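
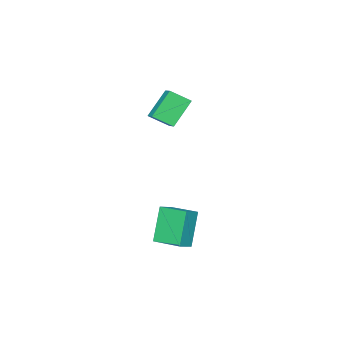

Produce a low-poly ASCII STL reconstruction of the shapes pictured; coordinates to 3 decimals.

solid 
facet normal -0.573 0.633 -0.521
outer loop
vertex -2.023 -2.939 4.314
vertex -0.708 -2.876 2.944
vertex -2.528 -3.829 3.788
endloop
endfacet
facet normal -0.692 -0.033 0.721
outer loop
vertex -1.772 -4.664 4.476
vertex -2.023 -2.939 4.314
vertex -2.528 -3.829 3.788
endloop
endfacet
facet normal -0.573 0.633 -0.521
outer loop
vertex -2.528 -3.829 3.788
vertex -0.708 -2.876 2.944
vertex -1.213 -3.766 2.418
endloop
endfacet
facet normal -0.439 -0.774 -0.457
outer loop
vertex -1.213 -3.766 2.418
vertex -1.772 -4.664 4.476
vertex -2.528 -3.829 3.788
endloop
endfacet
facet normal 0.439 0.774 0.457
outer loop
vertex -2.023 -2.939 4.314
vertex 0.048 -3.711 3.632
vertex -0.708 -2.876 2.944
endloop
endfacet
facet normal -0.692 -0.033 0.721
outer loop
vertex -1.267 -3.774 5.002
vertex -2.023 -2.939 4.314
vertex -1.772 -4.664 4.476
endloop
endfacet
facet normal 0.439 0.774 0.457
outer loop
vertex -1.267 -3.774 5.002
vertex 0.048 -3.711 3.632
vertex -2.023 -2.939 4.314
endloop
endfacet
facet normal 0.692 0.033 -0.721
outer loop
vertex -0.708 -2.876 2.944
vertex 0.048 -3.711 3.632
vertex -1.213 -3.766 2.418
endloop
endfacet
facet normal -0.439 -0.774 -0.457
outer loop
vertex -0.457 -4.601 3.106
vertex -1.772 -4.664 4.476
vertex -1.213 -3.766 2.418
endloop
endfacet
facet normal 0.692 0.033 -0.721
outer loop
vertex -1.213 -3.766 2.418
vertex 0.048 -3.711 3.632
vertex -0.457 -4.601 3.106
endloop
endfacet
facet normal 0.573 -0.633 0.521
outer loop
vertex -0.457 -4.601 3.106
vertex -1.267 -3.774 5.002
vertex -1.772 -4.664 4.476
endloop
endfacet
facet normal 0.573 -0.633 0.521
outer loop
vertex 0.048 -3.711 3.632
vertex -1.267 -3.774 5.002
vertex -0.457 -4.601 3.106
endloop
endfacet
facet normal -0.889 -0.042 -0.455
outer loop
vertex 0.99 -1.242 -1.662
vertex 0.734 0.455 -1.319
vertex 1.939 -0.714 -3.564
endloop
endfacet
facet normal 0.146 -0.970 -0.196
outer loop
vertex 2.766 -0.675 -3.141
vertex 0.99 -1.242 -1.662
vertex 1.939 -0.714 -3.564
endloop
endfacet
facet normal -0.889 -0.042 -0.455
outer loop
vertex 1.939 -0.714 -3.564
vertex 0.734 0.455 -1.319
vertex 1.683 0.983 -3.221
endloop
endfacet
facet normal 0.433 0.241 -0.869
outer loop
vertex 1.683 0.983 -3.221
vertex 2.766 -0.675 -3.141
vertex 1.939 -0.714 -3.564
endloop
endfacet
facet normal -0.433 -0.241 0.869
outer loop
vertex 0.99 -1.242 -1.662
vertex 1.561 0.494 -0.896
vertex 0.734 0.455 -1.319
endloop
endfacet
facet normal 0.146 -0.970 -0.196
outer loop
vertex 1.817 -1.203 -1.239
vertex 0.99 -1.242 -1.662
vertex 2.766 -0.675 -3.141
endloop
endfacet
facet normal -0.433 -0.241 0.869
outer loop
vertex 1.817 -1.203 -1.239
vertex 1.561 0.494 -0.896
vertex 0.99 -1.242 -1.662
endloop
endfacet
facet normal -0.146 0.970 0.196
outer loop
vertex 0.734 0.455 -1.319
vertex 1.561 0.494 -0.896
vertex 1.683 0.983 -3.221
endloop
endfacet
facet normal 0.433 0.241 -0.869
outer loop
vertex 2.51 1.022 -2.798
vertex 2.766 -0.675 -3.141
vertex 1.683 0.983 -3.221
endloop
endfacet
facet normal -0.146 0.970 0.196
outer loop
vertex 1.683 0.983 -3.221
vertex 1.561 0.494 -0.896
vertex 2.51 1.022 -2.798
endloop
endfacet
facet normal 0.889 0.042 0.455
outer loop
vertex 2.51 1.022 -2.798
vertex 1.817 -1.203 -1.239
vertex 2.766 -0.675 -3.141
endloop
endfacet
facet normal 0.889 0.042 0.455
outer loop
vertex 1.561 0.494 -0.896
vertex 1.817 -1.203 -1.239
vertex 2.51 1.022 -2.798
endloop
endfacet

endsolid


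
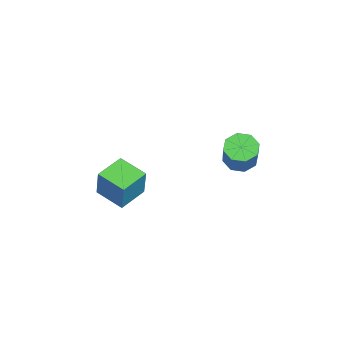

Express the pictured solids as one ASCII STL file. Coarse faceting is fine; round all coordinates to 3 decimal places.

solid 
facet normal -0.778 0.587 0.225
outer loop
vertex -3.837 -1.477 -2.389
vertex -3.103 -0.359 -2.767
vertex -4.375 -1.624 -3.867
endloop
endfacet
facet normal -0.528 -0.805 0.272
outer loop
vertex -3.317 -2.421 -4.173
vertex -3.837 -1.477 -2.389
vertex -4.375 -1.624 -3.867
endloop
endfacet
facet normal -0.778 0.586 0.225
outer loop
vertex -4.375 -1.624 -3.867
vertex -3.103 -0.359 -2.767
vertex -3.641 -0.505 -4.245
endloop
endfacet
facet normal -0.340 -0.093 -0.936
outer loop
vertex -3.641 -0.505 -4.245
vertex -3.317 -2.421 -4.173
vertex -4.375 -1.624 -3.867
endloop
endfacet
facet normal 0.341 0.093 0.936
outer loop
vertex -3.837 -1.477 -2.389
vertex -2.045 -1.156 -3.073
vertex -3.103 -0.359 -2.767
endloop
endfacet
facet normal -0.528 -0.804 0.272
outer loop
vertex -2.779 -2.275 -2.695
vertex -3.837 -1.477 -2.389
vertex -3.317 -2.421 -4.173
endloop
endfacet
facet normal 0.341 0.093 0.936
outer loop
vertex -2.779 -2.275 -2.695
vertex -2.045 -1.156 -3.073
vertex -3.837 -1.477 -2.389
endloop
endfacet
facet normal 0.528 0.805 -0.272
outer loop
vertex -3.103 -0.359 -2.767
vertex -2.045 -1.156 -3.073
vertex -3.641 -0.505 -4.245
endloop
endfacet
facet normal -0.341 -0.093 -0.936
outer loop
vertex -2.583 -1.303 -4.551
vertex -3.317 -2.421 -4.173
vertex -3.641 -0.505 -4.245
endloop
endfacet
facet normal 0.528 0.804 -0.272
outer loop
vertex -3.641 -0.505 -4.245
vertex -2.045 -1.156 -3.073
vertex -2.583 -1.303 -4.551
endloop
endfacet
facet normal 0.778 -0.587 -0.225
outer loop
vertex -2.583 -1.303 -4.551
vertex -2.779 -2.275 -2.695
vertex -3.317 -2.421 -4.173
endloop
endfacet
facet normal 0.778 -0.586 -0.225
outer loop
vertex -2.045 -1.156 -3.073
vertex -2.779 -2.275 -2.695
vertex -2.583 -1.303 -4.551
endloop
endfacet
facet normal -0.656 -0.046 -0.753
outer loop
vertex -1.7 3.139 -1.373
vertex -2.186 3.486 -0.971
vertex -1.671 3.686 -1.432
endloop
endfacet
facet normal 0.753 -0.110 -0.649
outer loop
vertex -1.7 3.139 -1.373
vertex -1.671 3.686 -1.432
vertex -0.427 3.228 0.088
endloop
endfacet
facet normal 0.753 -0.109 -0.649
outer loop
vertex -0.427 3.228 0.088
vertex -1.671 3.686 -1.432
vertex -0.398 3.775 0.03
endloop
endfacet
facet normal 0.656 0.045 0.754
outer loop
vertex -0.427 3.228 0.088
vertex -0.398 3.775 0.03
vertex -0.914 3.574 0.491
endloop
endfacet
facet normal -0.656 -0.045 -0.753
outer loop
vertex -1.671 3.686 -1.432
vertex -2.186 3.486 -0.971
vertex -1.944 4.116 -1.22
endloop
endfacet
facet normal 0.570 0.625 -0.534
outer loop
vertex -1.671 3.686 -1.432
vertex -1.944 4.116 -1.22
vertex -0.398 3.775 0.03
endloop
endfacet
facet normal 0.570 0.624 -0.535
outer loop
vertex -0.398 3.775 0.03
vertex -1.944 4.116 -1.22
vertex -0.671 4.205 0.241
endloop
endfacet
facet normal 0.655 0.046 0.754
outer loop
vertex -0.398 3.775 0.03
vertex -0.671 4.205 0.241
vertex -0.914 3.574 0.491
endloop
endfacet
facet normal -0.655 -0.046 -0.754
outer loop
vertex -1.944 4.116 -1.22
vertex -2.186 3.486 -0.971
vertex -2.359 4.176 -0.863
endloop
endfacet
facet normal 0.052 0.993 -0.106
outer loop
vertex -1.944 4.116 -1.22
vertex -2.359 4.176 -0.863
vertex -0.671 4.205 0.241
endloop
endfacet
facet normal 0.052 0.993 -0.106
outer loop
vertex -0.671 4.205 0.241
vertex -2.359 4.176 -0.863
vertex -1.086 4.265 0.599
endloop
endfacet
facet normal 0.656 0.046 0.753
outer loop
vertex -0.671 4.205 0.241
vertex -1.086 4.265 0.599
vertex -0.914 3.574 0.491
endloop
endfacet
facet normal -0.656 -0.047 -0.753
outer loop
vertex -2.359 4.176 -0.863
vertex -2.186 3.486 -0.971
vertex -2.673 3.832 -0.568
endloop
endfacet
facet normal -0.495 0.780 0.383
outer loop
vertex -2.359 4.176 -0.863
vertex -2.673 3.832 -0.568
vertex -1.086 4.265 0.599
endloop
endfacet
facet normal -0.495 0.780 0.384
outer loop
vertex -1.086 4.265 0.599
vertex -2.673 3.832 -0.568
vertex -1.4 3.921 0.893
endloop
endfacet
facet normal 0.656 0.045 0.754
outer loop
vertex -1.086 4.265 0.599
vertex -1.4 3.921 0.893
vertex -0.914 3.574 0.491
endloop
endfacet
facet normal -0.656 -0.045 -0.754
outer loop
vertex -2.673 3.832 -0.568
vertex -2.186 3.486 -0.971
vertex -2.702 3.285 -0.51
endloop
endfacet
facet normal -0.753 0.109 0.649
outer loop
vertex -2.673 3.832 -0.568
vertex -2.702 3.285 -0.51
vertex -1.4 3.921 0.893
endloop
endfacet
facet normal -0.753 0.110 0.649
outer loop
vertex -1.4 3.921 0.893
vertex -2.702 3.285 -0.51
vertex -1.429 3.374 0.952
endloop
endfacet
facet normal 0.656 0.046 0.753
outer loop
vertex -1.4 3.921 0.893
vertex -1.429 3.374 0.952
vertex -0.914 3.574 0.491
endloop
endfacet
facet normal -0.655 -0.046 -0.754
outer loop
vertex -2.702 3.285 -0.51
vertex -2.186 3.486 -0.971
vertex -2.429 2.855 -0.721
endloop
endfacet
facet normal -0.570 -0.624 0.534
outer loop
vertex -2.702 3.285 -0.51
vertex -2.429 2.855 -0.721
vertex -1.429 3.374 0.952
endloop
endfacet
facet normal -0.569 -0.625 0.534
outer loop
vertex -1.429 3.374 0.952
vertex -2.429 2.855 -0.721
vertex -1.156 2.944 0.74
endloop
endfacet
facet normal 0.656 0.045 0.753
outer loop
vertex -1.429 3.374 0.952
vertex -1.156 2.944 0.74
vertex -0.914 3.574 0.491
endloop
endfacet
facet normal -0.656 -0.046 -0.753
outer loop
vertex -2.429 2.855 -0.721
vertex -2.186 3.486 -0.971
vertex -2.014 2.795 -1.079
endloop
endfacet
facet normal -0.052 -0.993 0.106
outer loop
vertex -2.429 2.855 -0.721
vertex -2.014 2.795 -1.079
vertex -1.156 2.944 0.74
endloop
endfacet
facet normal -0.052 -0.993 0.106
outer loop
vertex -1.156 2.944 0.74
vertex -2.014 2.795 -1.079
vertex -0.741 2.884 0.383
endloop
endfacet
facet normal 0.655 0.046 0.754
outer loop
vertex -1.156 2.944 0.74
vertex -0.741 2.884 0.383
vertex -0.914 3.574 0.491
endloop
endfacet
facet normal -0.656 -0.045 -0.754
outer loop
vertex -2.014 2.795 -1.079
vertex -2.186 3.486 -0.971
vertex -1.7 3.139 -1.373
endloop
endfacet
facet normal 0.495 -0.780 -0.384
outer loop
vertex -2.014 2.795 -1.079
vertex -1.7 3.139 -1.373
vertex -0.741 2.884 0.383
endloop
endfacet
facet normal 0.494 -0.780 -0.383
outer loop
vertex -0.741 2.884 0.383
vertex -1.7 3.139 -1.373
vertex -0.427 3.228 0.088
endloop
endfacet
facet normal 0.656 0.047 0.753
outer loop
vertex -0.741 2.884 0.383
vertex -0.427 3.228 0.088
vertex -0.914 3.574 0.491
endloop
endfacet

endsolid


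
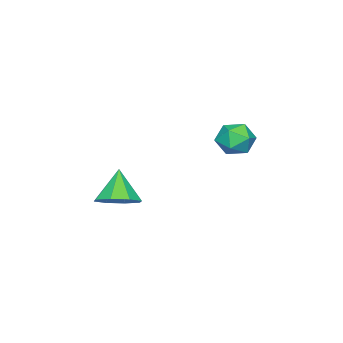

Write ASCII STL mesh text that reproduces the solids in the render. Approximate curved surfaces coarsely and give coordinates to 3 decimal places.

solid 
facet normal -0.937 0.226 -0.268
outer loop
vertex -3.244 1.985 1.166
vertex -3.479 1.791 1.824
vertex -3.278 2.476 1.699
endloop
endfacet
facet normal -0.466 0.636 -0.615
outer loop
vertex -3.244 1.985 1.166
vertex -3.278 2.476 1.699
vertex -2.706 2.464 1.253
endloop
endfacet
facet normal -0.026 0.207 -0.978
outer loop
vertex -3.244 1.985 1.166
vertex -2.706 2.464 1.253
vertex -2.554 1.771 1.102
endloop
endfacet
facet normal -0.224 -0.468 -0.855
outer loop
vertex -3.244 1.985 1.166
vertex -2.554 1.771 1.102
vertex -3.032 1.355 1.455
endloop
endfacet
facet normal -0.787 -0.456 -0.415
outer loop
vertex -3.244 1.985 1.166
vertex -3.032 1.355 1.455
vertex -3.479 1.791 1.824
endloop
endfacet
facet normal -0.080 0.988 -0.129
outer loop
vertex -2.706 2.464 1.253
vertex -3.278 2.476 1.699
vertex -2.608 2.565 1.965
endloop
endfacet
facet normal -0.841 0.326 0.433
outer loop
vertex -3.278 2.476 1.699
vertex -3.479 1.791 1.824
vertex -3.086 2.149 2.318
endloop
endfacet
facet normal -0.599 -0.777 0.193
outer loop
vertex -3.479 1.791 1.824
vertex -3.032 1.355 1.455
vertex -2.934 1.456 2.167
endloop
endfacet
facet normal 0.311 -0.797 -0.518
outer loop
vertex -3.032 1.355 1.455
vertex -2.554 1.771 1.102
vertex -2.362 1.444 1.721
endloop
endfacet
facet normal 0.632 0.295 -0.717
outer loop
vertex -2.554 1.771 1.102
vertex -2.706 2.464 1.253
vertex -2.161 2.129 1.596
endloop
endfacet
facet normal 0.224 0.468 0.855
outer loop
vertex -2.396 1.935 2.254
vertex -2.608 2.565 1.965
vertex -3.086 2.149 2.318
endloop
endfacet
facet normal 0.026 -0.207 0.978
outer loop
vertex -2.396 1.935 2.254
vertex -3.086 2.149 2.318
vertex -2.934 1.456 2.167
endloop
endfacet
facet normal 0.466 -0.636 0.615
outer loop
vertex -2.396 1.935 2.254
vertex -2.934 1.456 2.167
vertex -2.362 1.444 1.721
endloop
endfacet
facet normal 0.937 -0.226 0.268
outer loop
vertex -2.396 1.935 2.254
vertex -2.362 1.444 1.721
vertex -2.161 2.129 1.596
endloop
endfacet
facet normal 0.787 0.456 0.415
outer loop
vertex -2.396 1.935 2.254
vertex -2.161 2.129 1.596
vertex -2.608 2.565 1.965
endloop
endfacet
facet normal -0.311 0.797 0.518
outer loop
vertex -3.086 2.149 2.318
vertex -2.608 2.565 1.965
vertex -3.278 2.476 1.699
endloop
endfacet
facet normal -0.632 -0.295 0.717
outer loop
vertex -2.934 1.456 2.167
vertex -3.086 2.149 2.318
vertex -3.479 1.791 1.824
endloop
endfacet
facet normal 0.080 -0.988 0.129
outer loop
vertex -2.362 1.444 1.721
vertex -2.934 1.456 2.167
vertex -3.032 1.355 1.455
endloop
endfacet
facet normal 0.841 -0.326 -0.433
outer loop
vertex -2.161 2.129 1.596
vertex -2.362 1.444 1.721
vertex -2.554 1.771 1.102
endloop
endfacet
facet normal 0.599 0.777 -0.193
outer loop
vertex -2.608 2.565 1.965
vertex -2.161 2.129 1.596
vertex -2.706 2.464 1.253
endloop
endfacet
facet normal 0.488 0.258 -0.834
outer loop
vertex 1.735 -0.426 0.365
vertex 1.13 -0.006 0.141
vertex 1.765 0.131 0.555
endloop
endfacet
facet normal 0.521 -0.301 0.799
outer loop
vertex 1.735 -0.426 0.365
vertex 1.765 0.131 0.555
vertex 0.51 -0.334 1.199
endloop
endfacet
facet normal 0.488 0.258 -0.834
outer loop
vertex 1.765 0.131 0.555
vertex 1.13 -0.006 0.141
vertex 1.422 0.608 0.502
endloop
endfacet
facet normal 0.329 0.335 0.883
outer loop
vertex 1.765 0.131 0.555
vertex 1.422 0.608 0.502
vertex 0.51 -0.334 1.199
endloop
endfacet
facet normal 0.488 0.258 -0.834
outer loop
vertex 1.422 0.608 0.502
vertex 1.13 -0.006 0.141
vertex 0.909 0.725 0.238
endloop
endfacet
facet normal -0.195 0.698 0.689
outer loop
vertex 1.422 0.608 0.502
vertex 0.909 0.725 0.238
vertex 0.51 -0.334 1.199
endloop
endfacet
facet normal 0.488 0.258 -0.834
outer loop
vertex 0.909 0.725 0.238
vertex 1.13 -0.006 0.141
vertex 0.525 0.414 -0.083
endloop
endfacet
facet normal -0.745 0.580 0.330
outer loop
vertex 0.909 0.725 0.238
vertex 0.525 0.414 -0.083
vertex 0.51 -0.334 1.199
endloop
endfacet
facet normal 0.488 0.258 -0.834
outer loop
vertex 0.525 0.414 -0.083
vertex 1.13 -0.006 0.141
vertex 0.495 -0.143 -0.273
endloop
endfacet
facet normal -0.999 0.048 0.016
outer loop
vertex 0.525 0.414 -0.083
vertex 0.495 -0.143 -0.273
vertex 0.51 -0.334 1.199
endloop
endfacet
facet normal 0.488 0.259 -0.834
outer loop
vertex 0.495 -0.143 -0.273
vertex 1.13 -0.006 0.141
vertex 0.837 -0.619 -0.221
endloop
endfacet
facet normal -0.807 -0.587 -0.068
outer loop
vertex 0.495 -0.143 -0.273
vertex 0.837 -0.619 -0.221
vertex 0.51 -0.334 1.199
endloop
endfacet
facet normal 0.488 0.259 -0.834
outer loop
vertex 0.837 -0.619 -0.221
vertex 1.13 -0.006 0.141
vertex 1.351 -0.737 0.043
endloop
endfacet
facet normal -0.283 -0.951 0.126
outer loop
vertex 0.837 -0.619 -0.221
vertex 1.351 -0.737 0.043
vertex 0.51 -0.334 1.199
endloop
endfacet
facet normal 0.489 0.259 -0.833
outer loop
vertex 1.351 -0.737 0.043
vertex 1.13 -0.006 0.141
vertex 1.735 -0.426 0.365
endloop
endfacet
facet normal 0.268 -0.833 0.485
outer loop
vertex 1.351 -0.737 0.043
vertex 1.735 -0.426 0.365
vertex 0.51 -0.334 1.199
endloop
endfacet

endsolid


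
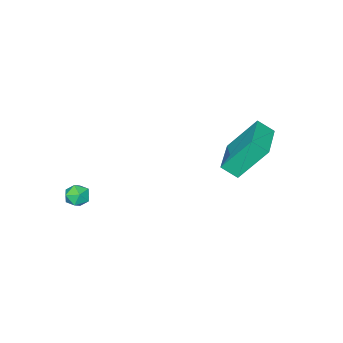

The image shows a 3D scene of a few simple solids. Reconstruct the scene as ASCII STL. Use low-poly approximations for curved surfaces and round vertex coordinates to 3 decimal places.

solid 
facet normal -0.408 0.693 -0.594
outer loop
vertex -3.603 3.063 1.648
vertex -1.879 4.215 1.807
vertex -2.785 2.076 -0.065
endloop
endfacet
facet normal -0.829 -0.554 -0.076
outer loop
vertex -2.401 1.425 0.493
vertex -3.603 3.063 1.648
vertex -2.785 2.076 -0.065
endloop
endfacet
facet normal -0.409 0.693 -0.594
outer loop
vertex -2.785 2.076 -0.065
vertex -1.879 4.215 1.807
vertex -1.061 3.229 0.093
endloop
endfacet
facet normal 0.382 -0.461 -0.801
outer loop
vertex -1.061 3.229 0.093
vertex -2.401 1.425 0.493
vertex -2.785 2.076 -0.065
endloop
endfacet
facet normal -0.382 0.461 0.801
outer loop
vertex -3.603 3.063 1.648
vertex -1.495 3.564 2.365
vertex -1.879 4.215 1.807
endloop
endfacet
facet normal -0.829 -0.554 -0.077
outer loop
vertex -3.219 2.411 2.207
vertex -3.603 3.063 1.648
vertex -2.401 1.425 0.493
endloop
endfacet
facet normal -0.382 0.461 0.801
outer loop
vertex -3.219 2.411 2.207
vertex -1.495 3.564 2.365
vertex -3.603 3.063 1.648
endloop
endfacet
facet normal 0.829 0.554 0.077
outer loop
vertex -1.879 4.215 1.807
vertex -1.495 3.564 2.365
vertex -1.061 3.229 0.093
endloop
endfacet
facet normal 0.382 -0.461 -0.801
outer loop
vertex -0.677 2.577 0.652
vertex -2.401 1.425 0.493
vertex -1.061 3.229 0.093
endloop
endfacet
facet normal 0.829 0.554 0.077
outer loop
vertex -1.061 3.229 0.093
vertex -1.495 3.564 2.365
vertex -0.677 2.577 0.652
endloop
endfacet
facet normal 0.408 -0.693 0.594
outer loop
vertex -0.677 2.577 0.652
vertex -3.219 2.411 2.207
vertex -2.401 1.425 0.493
endloop
endfacet
facet normal 0.409 -0.693 0.594
outer loop
vertex -1.495 3.564 2.365
vertex -3.219 2.411 2.207
vertex -0.677 2.577 0.652
endloop
endfacet
facet normal -0.711 0.703 -0.003
outer loop
vertex 2.92 -1.75 -1.841
vertex 2.471 -2.205 -1.97
vertex 2.616 -2.056 -1.352
endloop
endfacet
facet normal -0.180 0.880 0.439
outer loop
vertex 2.92 -1.75 -1.841
vertex 2.616 -2.056 -1.352
vertex 3.257 -1.942 -1.318
endloop
endfacet
facet normal 0.423 0.904 0.059
outer loop
vertex 2.92 -1.75 -1.841
vertex 3.257 -1.942 -1.318
vertex 3.509 -2.021 -1.914
endloop
endfacet
facet normal 0.264 0.740 -0.618
outer loop
vertex 2.92 -1.75 -1.841
vertex 3.509 -2.021 -1.914
vertex 3.023 -2.184 -2.317
endloop
endfacet
facet normal -0.436 0.616 -0.656
outer loop
vertex 2.92 -1.75 -1.841
vertex 3.023 -2.184 -2.317
vertex 2.471 -2.205 -1.97
endloop
endfacet
facet normal -0.113 0.362 0.925
outer loop
vertex 3.257 -1.942 -1.318
vertex 2.616 -2.056 -1.352
vertex 3.017 -2.516 -1.123
endloop
endfacet
facet normal -0.975 0.074 0.211
outer loop
vertex 2.616 -2.056 -1.352
vertex 2.471 -2.205 -1.97
vertex 2.531 -2.679 -1.526
endloop
endfacet
facet normal -0.529 -0.066 -0.846
outer loop
vertex 2.471 -2.205 -1.97
vertex 3.023 -2.184 -2.317
vertex 2.783 -2.758 -2.122
endloop
endfacet
facet normal 0.605 0.137 -0.785
outer loop
vertex 3.023 -2.184 -2.317
vertex 3.509 -2.021 -1.914
vertex 3.424 -2.644 -2.088
endloop
endfacet
facet normal 0.862 0.401 0.311
outer loop
vertex 3.509 -2.021 -1.914
vertex 3.257 -1.942 -1.318
vertex 3.569 -2.495 -1.47
endloop
endfacet
facet normal -0.264 -0.740 0.618
outer loop
vertex 3.12 -2.95 -1.599
vertex 3.017 -2.516 -1.123
vertex 2.531 -2.679 -1.526
endloop
endfacet
facet normal -0.423 -0.904 -0.059
outer loop
vertex 3.12 -2.95 -1.599
vertex 2.531 -2.679 -1.526
vertex 2.783 -2.758 -2.122
endloop
endfacet
facet normal 0.180 -0.880 -0.439
outer loop
vertex 3.12 -2.95 -1.599
vertex 2.783 -2.758 -2.122
vertex 3.424 -2.644 -2.088
endloop
endfacet
facet normal 0.711 -0.703 0.003
outer loop
vertex 3.12 -2.95 -1.599
vertex 3.424 -2.644 -2.088
vertex 3.569 -2.495 -1.47
endloop
endfacet
facet normal 0.436 -0.616 0.656
outer loop
vertex 3.12 -2.95 -1.599
vertex 3.569 -2.495 -1.47
vertex 3.017 -2.516 -1.123
endloop
endfacet
facet normal -0.605 -0.137 0.785
outer loop
vertex 2.531 -2.679 -1.526
vertex 3.017 -2.516 -1.123
vertex 2.616 -2.056 -1.352
endloop
endfacet
facet normal -0.862 -0.401 -0.311
outer loop
vertex 2.783 -2.758 -2.122
vertex 2.531 -2.679 -1.526
vertex 2.471 -2.205 -1.97
endloop
endfacet
facet normal 0.113 -0.362 -0.925
outer loop
vertex 3.424 -2.644 -2.088
vertex 2.783 -2.758 -2.122
vertex 3.023 -2.184 -2.317
endloop
endfacet
facet normal 0.975 -0.074 -0.211
outer loop
vertex 3.569 -2.495 -1.47
vertex 3.424 -2.644 -2.088
vertex 3.509 -2.021 -1.914
endloop
endfacet
facet normal 0.529 0.066 0.846
outer loop
vertex 3.017 -2.516 -1.123
vertex 3.569 -2.495 -1.47
vertex 3.257 -1.942 -1.318
endloop
endfacet

endsolid


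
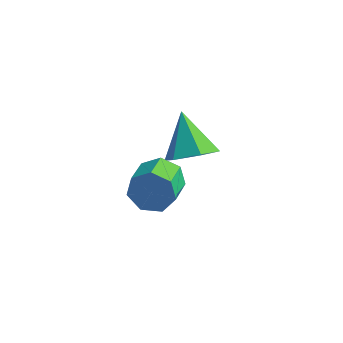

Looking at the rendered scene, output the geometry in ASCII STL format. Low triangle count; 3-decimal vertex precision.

solid 
facet normal 0.474 -0.538 -0.697
outer loop
vertex 4.356 1.24 -0.617
vertex 3.527 0.867 -0.893
vertex 3.845 1.667 -1.295
endloop
endfacet
facet normal 0.430 0.874 0.226
outer loop
vertex 4.356 1.24 -0.617
vertex 3.845 1.667 -1.295
vertex 2.693 1.813 0.333
endloop
endfacet
facet normal 0.475 -0.539 -0.696
outer loop
vertex 3.845 1.667 -1.295
vertex 3.527 0.867 -0.893
vertex 3.017 1.294 -1.571
endloop
endfacet
facet normal -0.307 0.903 -0.299
outer loop
vertex 3.845 1.667 -1.295
vertex 3.017 1.294 -1.571
vertex 2.693 1.813 0.333
endloop
endfacet
facet normal 0.475 -0.538 -0.696
outer loop
vertex 3.017 1.294 -1.571
vertex 3.527 0.867 -0.893
vertex 2.699 0.493 -1.169
endloop
endfacet
facet normal -0.939 0.257 -0.230
outer loop
vertex 3.017 1.294 -1.571
vertex 2.699 0.493 -1.169
vertex 2.693 1.813 0.333
endloop
endfacet
facet normal 0.475 -0.537 -0.697
outer loop
vertex 2.699 0.493 -1.169
vertex 3.527 0.867 -0.893
vertex 3.21 0.066 -0.492
endloop
endfacet
facet normal -0.832 -0.418 0.364
outer loop
vertex 2.699 0.493 -1.169
vertex 3.21 0.066 -0.492
vertex 2.693 1.813 0.333
endloop
endfacet
facet normal 0.475 -0.537 -0.697
outer loop
vertex 3.21 0.066 -0.492
vertex 3.527 0.867 -0.893
vertex 4.038 0.44 -0.216
endloop
endfacet
facet normal -0.094 -0.448 0.889
outer loop
vertex 3.21 0.066 -0.492
vertex 4.038 0.44 -0.216
vertex 2.693 1.813 0.333
endloop
endfacet
facet normal 0.474 -0.538 -0.697
outer loop
vertex 4.038 0.44 -0.216
vertex 3.527 0.867 -0.893
vertex 4.356 1.24 -0.617
endloop
endfacet
facet normal 0.537 0.198 0.820
outer loop
vertex 4.038 0.44 -0.216
vertex 4.356 1.24 -0.617
vertex 2.693 1.813 0.333
endloop
endfacet
facet normal -0.169 0.924 -0.343
outer loop
vertex 4.258 -2.258 0.307
vertex 3.806 -2.102 0.949
vertex 4.593 -1.993 0.855
endloop
endfacet
facet normal 0.860 -0.032 -0.510
outer loop
vertex 4.258 -2.258 0.307
vertex 4.593 -1.993 0.855
vertex 4.466 -3.394 0.73
endloop
endfacet
facet normal 0.860 -0.032 -0.510
outer loop
vertex 4.466 -3.394 0.73
vertex 4.593 -1.993 0.855
vertex 4.801 -3.129 1.278
endloop
endfacet
facet normal 0.169 -0.924 0.344
outer loop
vertex 4.466 -3.394 0.73
vertex 4.801 -3.129 1.278
vertex 4.014 -3.238 1.371
endloop
endfacet
facet normal -0.169 0.924 -0.344
outer loop
vertex 4.593 -1.993 0.855
vertex 3.806 -2.102 0.949
vertex 4.335 -1.81 1.473
endloop
endfacet
facet normal 0.913 0.278 0.299
outer loop
vertex 4.593 -1.993 0.855
vertex 4.335 -1.81 1.473
vertex 4.801 -3.129 1.278
endloop
endfacet
facet normal 0.913 0.278 0.299
outer loop
vertex 4.801 -3.129 1.278
vertex 4.335 -1.81 1.473
vertex 4.543 -2.946 1.896
endloop
endfacet
facet normal 0.169 -0.924 0.344
outer loop
vertex 4.801 -3.129 1.278
vertex 4.543 -2.946 1.896
vertex 4.014 -3.238 1.371
endloop
endfacet
facet normal -0.169 0.924 -0.344
outer loop
vertex 4.335 -1.81 1.473
vertex 3.806 -2.102 0.949
vertex 3.679 -1.847 1.696
endloop
endfacet
facet normal 0.279 0.380 0.882
outer loop
vertex 4.335 -1.81 1.473
vertex 3.679 -1.847 1.696
vertex 4.543 -2.946 1.896
endloop
endfacet
facet normal 0.279 0.380 0.882
outer loop
vertex 4.543 -2.946 1.896
vertex 3.679 -1.847 1.696
vertex 3.887 -2.983 2.119
endloop
endfacet
facet normal 0.169 -0.924 0.344
outer loop
vertex 4.543 -2.946 1.896
vertex 3.887 -2.983 2.119
vertex 4.014 -3.238 1.371
endloop
endfacet
facet normal -0.169 0.924 -0.344
outer loop
vertex 3.679 -1.847 1.696
vertex 3.806 -2.102 0.949
vertex 3.118 -2.076 1.357
endloop
endfacet
facet normal -0.564 0.195 0.802
outer loop
vertex 3.679 -1.847 1.696
vertex 3.118 -2.076 1.357
vertex 3.887 -2.983 2.119
endloop
endfacet
facet normal -0.564 0.195 0.802
outer loop
vertex 3.887 -2.983 2.119
vertex 3.118 -2.076 1.357
vertex 3.326 -3.212 1.78
endloop
endfacet
facet normal 0.169 -0.924 0.344
outer loop
vertex 3.887 -2.983 2.119
vertex 3.326 -3.212 1.78
vertex 4.014 -3.238 1.371
endloop
endfacet
facet normal -0.169 0.923 -0.344
outer loop
vertex 3.118 -2.076 1.357
vertex 3.806 -2.102 0.949
vertex 3.076 -2.325 0.71
endloop
endfacet
facet normal -0.984 -0.137 0.116
outer loop
vertex 3.118 -2.076 1.357
vertex 3.076 -2.325 0.71
vertex 3.326 -3.212 1.78
endloop
endfacet
facet normal -0.984 -0.137 0.116
outer loop
vertex 3.326 -3.212 1.78
vertex 3.076 -2.325 0.71
vertex 3.284 -3.461 1.133
endloop
endfacet
facet normal 0.170 -0.923 0.344
outer loop
vertex 3.326 -3.212 1.78
vertex 3.284 -3.461 1.133
vertex 4.014 -3.238 1.371
endloop
endfacet
facet normal -0.169 0.924 -0.344
outer loop
vertex 3.076 -2.325 0.71
vertex 3.806 -2.102 0.949
vertex 3.583 -2.406 0.243
endloop
endfacet
facet normal -0.662 -0.365 -0.655
outer loop
vertex 3.076 -2.325 0.71
vertex 3.583 -2.406 0.243
vertex 3.284 -3.461 1.133
endloop
endfacet
facet normal -0.662 -0.365 -0.655
outer loop
vertex 3.284 -3.461 1.133
vertex 3.583 -2.406 0.243
vertex 3.791 -3.542 0.666
endloop
endfacet
facet normal 0.170 -0.923 0.344
outer loop
vertex 3.284 -3.461 1.133
vertex 3.791 -3.542 0.666
vertex 4.014 -3.238 1.371
endloop
endfacet
facet normal -0.170 0.923 -0.344
outer loop
vertex 3.583 -2.406 0.243
vertex 3.806 -2.102 0.949
vertex 4.258 -2.258 0.307
endloop
endfacet
facet normal 0.159 -0.319 -0.934
outer loop
vertex 3.583 -2.406 0.243
vertex 4.258 -2.258 0.307
vertex 3.791 -3.542 0.666
endloop
endfacet
facet normal 0.159 -0.319 -0.934
outer loop
vertex 3.791 -3.542 0.666
vertex 4.258 -2.258 0.307
vertex 4.466 -3.394 0.73
endloop
endfacet
facet normal 0.170 -0.923 0.344
outer loop
vertex 3.791 -3.542 0.666
vertex 4.466 -3.394 0.73
vertex 4.014 -3.238 1.371
endloop
endfacet

endsolid


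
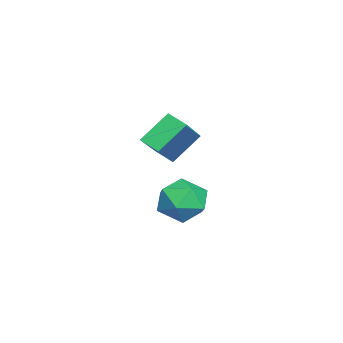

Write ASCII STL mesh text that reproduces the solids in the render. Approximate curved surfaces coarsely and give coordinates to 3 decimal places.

solid 
facet normal -0.835 0.292 0.467
outer loop
vertex -4.096 3.852 -0.196
vertex -3.629 3.717 0.724
vertex -3.575 4.639 0.244
endloop
endfacet
facet normal -0.775 0.608 -0.170
outer loop
vertex -4.096 3.852 -0.196
vertex -3.575 4.639 0.244
vertex -3.488 4.465 -0.778
endloop
endfacet
facet normal -0.738 0.098 -0.667
outer loop
vertex -4.096 3.852 -0.196
vertex -3.488 4.465 -0.778
vertex -3.488 3.435 -0.93
endloop
endfacet
facet normal -0.775 -0.534 -0.338
outer loop
vertex -4.096 3.852 -0.196
vertex -3.488 3.435 -0.93
vertex -3.575 2.973 -0.002
endloop
endfacet
facet normal -0.835 -0.415 0.363
outer loop
vertex -4.096 3.852 -0.196
vertex -3.575 2.973 -0.002
vertex -3.629 3.717 0.724
endloop
endfacet
facet normal -0.160 0.971 -0.179
outer loop
vertex -3.488 4.465 -0.778
vertex -3.575 4.639 0.244
vertex -2.645 4.707 -0.218
endloop
endfacet
facet normal -0.256 0.458 0.851
outer loop
vertex -3.575 4.639 0.244
vertex -3.629 3.717 0.724
vertex -2.732 4.245 0.71
endloop
endfacet
facet normal -0.257 -0.684 0.682
outer loop
vertex -3.629 3.717 0.724
vertex -3.575 2.973 -0.002
vertex -2.732 3.215 0.558
endloop
endfacet
facet normal -0.160 -0.878 -0.452
outer loop
vertex -3.575 2.973 -0.002
vertex -3.488 3.435 -0.93
vertex -2.645 3.041 -0.464
endloop
endfacet
facet normal -0.101 0.145 -0.984
outer loop
vertex -3.488 3.435 -0.93
vertex -3.488 4.465 -0.778
vertex -2.591 3.963 -0.944
endloop
endfacet
facet normal 0.775 0.534 0.338
outer loop
vertex -2.124 3.828 -0.024
vertex -2.645 4.707 -0.218
vertex -2.732 4.245 0.71
endloop
endfacet
facet normal 0.738 -0.098 0.667
outer loop
vertex -2.124 3.828 -0.024
vertex -2.732 4.245 0.71
vertex -2.732 3.215 0.558
endloop
endfacet
facet normal 0.775 -0.608 0.170
outer loop
vertex -2.124 3.828 -0.024
vertex -2.732 3.215 0.558
vertex -2.645 3.041 -0.464
endloop
endfacet
facet normal 0.835 -0.292 -0.467
outer loop
vertex -2.124 3.828 -0.024
vertex -2.645 3.041 -0.464
vertex -2.591 3.963 -0.944
endloop
endfacet
facet normal 0.835 0.415 -0.363
outer loop
vertex -2.124 3.828 -0.024
vertex -2.591 3.963 -0.944
vertex -2.645 4.707 -0.218
endloop
endfacet
facet normal 0.160 0.878 0.452
outer loop
vertex -2.732 4.245 0.71
vertex -2.645 4.707 -0.218
vertex -3.575 4.639 0.244
endloop
endfacet
facet normal 0.101 -0.145 0.984
outer loop
vertex -2.732 3.215 0.558
vertex -2.732 4.245 0.71
vertex -3.629 3.717 0.724
endloop
endfacet
facet normal 0.160 -0.971 0.179
outer loop
vertex -2.645 3.041 -0.464
vertex -2.732 3.215 0.558
vertex -3.575 2.973 -0.002
endloop
endfacet
facet normal 0.256 -0.458 -0.851
outer loop
vertex -2.591 3.963 -0.944
vertex -2.645 3.041 -0.464
vertex -3.488 3.435 -0.93
endloop
endfacet
facet normal 0.257 0.684 -0.682
outer loop
vertex -2.645 4.707 -0.218
vertex -2.591 3.963 -0.944
vertex -3.488 4.465 -0.778
endloop
endfacet
facet normal -0.444 0.560 0.699
outer loop
vertex -2.759 3.908 3.672
vertex -1.338 3.702 4.74
vertex -2.411 4.597 3.341
endloop
endfacet
facet normal -0.794 0.114 -0.597
outer loop
vertex -1.762 3.778 2.32
vertex -2.759 3.908 3.672
vertex -2.411 4.597 3.341
endloop
endfacet
facet normal -0.444 0.561 0.699
outer loop
vertex -2.411 4.597 3.341
vertex -1.338 3.702 4.74
vertex -0.989 4.391 4.409
endloop
endfacet
facet normal 0.415 0.820 -0.394
outer loop
vertex -0.989 4.391 4.409
vertex -1.762 3.778 2.32
vertex -2.411 4.597 3.341
endloop
endfacet
facet normal -0.415 -0.820 0.394
outer loop
vertex -2.759 3.908 3.672
vertex -0.689 2.883 3.719
vertex -1.338 3.702 4.74
endloop
endfacet
facet normal -0.794 0.116 -0.597
outer loop
vertex -2.111 3.089 2.651
vertex -2.759 3.908 3.672
vertex -1.762 3.778 2.32
endloop
endfacet
facet normal -0.415 -0.820 0.394
outer loop
vertex -2.111 3.089 2.651
vertex -0.689 2.883 3.719
vertex -2.759 3.908 3.672
endloop
endfacet
facet normal 0.794 -0.115 0.597
outer loop
vertex -1.338 3.702 4.74
vertex -0.689 2.883 3.719
vertex -0.989 4.391 4.409
endloop
endfacet
facet normal 0.415 0.820 -0.394
outer loop
vertex -0.341 3.572 3.388
vertex -1.762 3.778 2.32
vertex -0.989 4.391 4.409
endloop
endfacet
facet normal 0.794 -0.115 0.596
outer loop
vertex -0.989 4.391 4.409
vertex -0.689 2.883 3.719
vertex -0.341 3.572 3.388
endloop
endfacet
facet normal 0.444 -0.561 -0.699
outer loop
vertex -0.341 3.572 3.388
vertex -2.111 3.089 2.651
vertex -1.762 3.778 2.32
endloop
endfacet
facet normal 0.444 -0.560 -0.699
outer loop
vertex -0.689 2.883 3.719
vertex -2.111 3.089 2.651
vertex -0.341 3.572 3.388
endloop
endfacet

endsolid


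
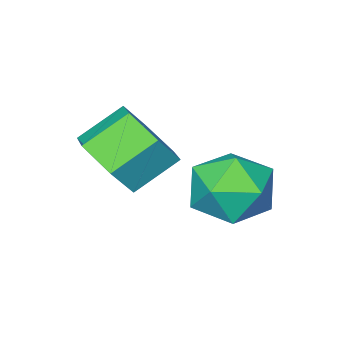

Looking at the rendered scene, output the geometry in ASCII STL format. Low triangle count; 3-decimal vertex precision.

solid 
facet normal -0.555 0.826 0.095
outer loop
vertex 1.11 0.346 -3.99
vertex 0.732 -0.032 -2.917
vertex 1.72 0.642 -3.002
endloop
endfacet
facet normal 0.024 0.953 -0.301
outer loop
vertex 1.11 0.346 -3.99
vertex 1.72 0.642 -3.002
vertex 2.308 0.314 -3.994
endloop
endfacet
facet normal 0.011 0.511 -0.860
outer loop
vertex 1.11 0.346 -3.99
vertex 2.308 0.314 -3.994
vertex 1.683 -0.562 -4.522
endloop
endfacet
facet normal -0.577 0.110 -0.809
outer loop
vertex 1.11 0.346 -3.99
vertex 1.683 -0.562 -4.522
vertex 0.709 -0.776 -3.857
endloop
endfacet
facet normal -0.927 0.305 -0.219
outer loop
vertex 1.11 0.346 -3.99
vertex 0.709 -0.776 -3.857
vertex 0.732 -0.032 -2.917
endloop
endfacet
facet normal 0.599 0.795 0.092
outer loop
vertex 2.308 0.314 -3.994
vertex 1.72 0.642 -3.002
vertex 2.671 -0.084 -2.923
endloop
endfacet
facet normal -0.339 0.589 0.734
outer loop
vertex 1.72 0.642 -3.002
vertex 0.732 -0.032 -2.917
vertex 1.697 -0.298 -2.258
endloop
endfacet
facet normal -0.941 -0.254 0.224
outer loop
vertex 0.732 -0.032 -2.917
vertex 0.709 -0.776 -3.857
vertex 1.072 -1.174 -2.786
endloop
endfacet
facet normal -0.374 -0.570 -0.732
outer loop
vertex 0.709 -0.776 -3.857
vertex 1.683 -0.562 -4.522
vertex 1.66 -1.502 -3.778
endloop
endfacet
facet normal 0.577 0.078 -0.813
outer loop
vertex 1.683 -0.562 -4.522
vertex 2.308 0.314 -3.994
vertex 2.648 -0.828 -3.863
endloop
endfacet
facet normal 0.577 -0.110 0.809
outer loop
vertex 2.27 -1.206 -2.79
vertex 2.671 -0.084 -2.923
vertex 1.697 -0.298 -2.258
endloop
endfacet
facet normal -0.011 -0.511 0.860
outer loop
vertex 2.27 -1.206 -2.79
vertex 1.697 -0.298 -2.258
vertex 1.072 -1.174 -2.786
endloop
endfacet
facet normal -0.024 -0.953 0.301
outer loop
vertex 2.27 -1.206 -2.79
vertex 1.072 -1.174 -2.786
vertex 1.66 -1.502 -3.778
endloop
endfacet
facet normal 0.555 -0.826 -0.095
outer loop
vertex 2.27 -1.206 -2.79
vertex 1.66 -1.502 -3.778
vertex 2.648 -0.828 -3.863
endloop
endfacet
facet normal 0.927 -0.305 0.219
outer loop
vertex 2.27 -1.206 -2.79
vertex 2.648 -0.828 -3.863
vertex 2.671 -0.084 -2.923
endloop
endfacet
facet normal 0.374 0.570 0.732
outer loop
vertex 1.697 -0.298 -2.258
vertex 2.671 -0.084 -2.923
vertex 1.72 0.642 -3.002
endloop
endfacet
facet normal -0.577 -0.078 0.813
outer loop
vertex 1.072 -1.174 -2.786
vertex 1.697 -0.298 -2.258
vertex 0.732 -0.032 -2.917
endloop
endfacet
facet normal -0.599 -0.795 -0.092
outer loop
vertex 1.66 -1.502 -3.778
vertex 1.072 -1.174 -2.786
vertex 0.709 -0.776 -3.857
endloop
endfacet
facet normal 0.339 -0.589 -0.734
outer loop
vertex 2.648 -0.828 -3.863
vertex 1.66 -1.502 -3.778
vertex 1.683 -0.562 -4.522
endloop
endfacet
facet normal 0.941 0.254 -0.224
outer loop
vertex 2.671 -0.084 -2.923
vertex 2.648 -0.828 -3.863
vertex 2.308 0.314 -3.994
endloop
endfacet
facet normal 0.786 -0.234 -0.572
outer loop
vertex 4.601 -2.456 -1.708
vertex 3.974 -2.391 -2.597
vertex 4.5 -1.507 -2.236
endloop
endfacet
facet normal 0.611 0.434 0.662
outer loop
vertex 4.601 -2.456 -1.708
vertex 4.5 -1.507 -2.236
vertex 3.453 -2.113 -0.874
endloop
endfacet
facet normal 0.611 0.434 0.662
outer loop
vertex 3.453 -2.113 -0.874
vertex 4.5 -1.507 -2.236
vertex 3.352 -1.165 -1.402
endloop
endfacet
facet normal -0.786 0.235 0.572
outer loop
vertex 3.453 -2.113 -0.874
vertex 3.352 -1.165 -1.402
vertex 2.826 -2.049 -1.763
endloop
endfacet
facet normal 0.787 -0.235 -0.571
outer loop
vertex 4.5 -1.507 -2.236
vertex 3.974 -2.391 -2.597
vertex 3.873 -1.443 -3.126
endloop
endfacet
facet normal 0.225 0.970 -0.089
outer loop
vertex 4.5 -1.507 -2.236
vertex 3.873 -1.443 -3.126
vertex 3.352 -1.165 -1.402
endloop
endfacet
facet normal 0.225 0.970 -0.089
outer loop
vertex 3.352 -1.165 -1.402
vertex 3.873 -1.443 -3.126
vertex 2.725 -1.101 -2.291
endloop
endfacet
facet normal -0.786 0.235 0.572
outer loop
vertex 3.352 -1.165 -1.402
vertex 2.725 -1.101 -2.291
vertex 2.826 -2.049 -1.763
endloop
endfacet
facet normal 0.786 -0.235 -0.571
outer loop
vertex 3.873 -1.443 -3.126
vertex 3.974 -2.391 -2.597
vertex 3.347 -2.327 -3.486
endloop
endfacet
facet normal -0.386 0.536 -0.751
outer loop
vertex 3.873 -1.443 -3.126
vertex 3.347 -2.327 -3.486
vertex 2.725 -1.101 -2.291
endloop
endfacet
facet normal -0.385 0.536 -0.751
outer loop
vertex 2.725 -1.101 -2.291
vertex 3.347 -2.327 -3.486
vertex 2.199 -1.984 -2.652
endloop
endfacet
facet normal -0.786 0.235 0.572
outer loop
vertex 2.725 -1.101 -2.291
vertex 2.199 -1.984 -2.652
vertex 2.826 -2.049 -1.763
endloop
endfacet
facet normal 0.786 -0.235 -0.572
outer loop
vertex 3.347 -2.327 -3.486
vertex 3.974 -2.391 -2.597
vertex 3.448 -3.275 -2.958
endloop
endfacet
facet normal -0.611 -0.434 -0.662
outer loop
vertex 3.347 -2.327 -3.486
vertex 3.448 -3.275 -2.958
vertex 2.199 -1.984 -2.652
endloop
endfacet
facet normal -0.611 -0.434 -0.663
outer loop
vertex 2.199 -1.984 -2.652
vertex 3.448 -3.275 -2.958
vertex 2.3 -2.933 -2.124
endloop
endfacet
facet normal -0.786 0.234 0.572
outer loop
vertex 2.199 -1.984 -2.652
vertex 2.3 -2.933 -2.124
vertex 2.826 -2.049 -1.763
endloop
endfacet
facet normal 0.786 -0.235 -0.572
outer loop
vertex 3.448 -3.275 -2.958
vertex 3.974 -2.391 -2.597
vertex 4.075 -3.339 -2.069
endloop
endfacet
facet normal -0.225 -0.970 0.089
outer loop
vertex 3.448 -3.275 -2.958
vertex 4.075 -3.339 -2.069
vertex 2.3 -2.933 -2.124
endloop
endfacet
facet normal -0.225 -0.970 0.089
outer loop
vertex 2.3 -2.933 -2.124
vertex 4.075 -3.339 -2.069
vertex 2.927 -2.997 -1.234
endloop
endfacet
facet normal -0.787 0.235 0.571
outer loop
vertex 2.3 -2.933 -2.124
vertex 2.927 -2.997 -1.234
vertex 2.826 -2.049 -1.763
endloop
endfacet
facet normal 0.786 -0.235 -0.572
outer loop
vertex 4.075 -3.339 -2.069
vertex 3.974 -2.391 -2.597
vertex 4.601 -2.456 -1.708
endloop
endfacet
facet normal 0.386 -0.537 0.750
outer loop
vertex 4.075 -3.339 -2.069
vertex 4.601 -2.456 -1.708
vertex 2.927 -2.997 -1.234
endloop
endfacet
facet normal 0.386 -0.535 0.751
outer loop
vertex 2.927 -2.997 -1.234
vertex 4.601 -2.456 -1.708
vertex 3.453 -2.113 -0.874
endloop
endfacet
facet normal -0.786 0.235 0.571
outer loop
vertex 2.927 -2.997 -1.234
vertex 3.453 -2.113 -0.874
vertex 2.826 -2.049 -1.763
endloop
endfacet

endsolid


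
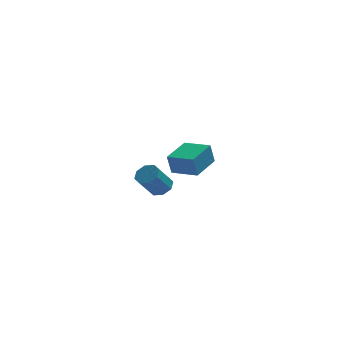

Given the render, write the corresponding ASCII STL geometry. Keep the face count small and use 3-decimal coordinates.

solid 
facet normal 0.465 0.425 -0.777
outer loop
vertex -3.306 -1.496 2.584
vertex -3.659 -1.868 2.169
vertex -3.739 -1.275 2.446
endloop
endfacet
facet normal 0.224 0.792 0.567
outer loop
vertex -3.306 -1.496 2.584
vertex -3.739 -1.275 2.446
vertex -3.968 -2.099 3.687
endloop
endfacet
facet normal 0.223 0.793 0.567
outer loop
vertex -3.968 -2.099 3.687
vertex -3.739 -1.275 2.446
vertex -4.4 -1.878 3.548
endloop
endfacet
facet normal -0.467 -0.424 0.776
outer loop
vertex -3.968 -2.099 3.687
vertex -4.4 -1.878 3.548
vertex -4.321 -2.472 3.271
endloop
endfacet
facet normal 0.467 0.425 -0.775
outer loop
vertex -3.739 -1.275 2.446
vertex -3.659 -1.868 2.169
vertex -4.124 -1.401 2.145
endloop
endfacet
facet normal -0.447 0.870 0.208
outer loop
vertex -3.739 -1.275 2.446
vertex -4.124 -1.401 2.145
vertex -4.4 -1.878 3.548
endloop
endfacet
facet normal -0.446 0.870 0.208
outer loop
vertex -4.4 -1.878 3.548
vertex -4.124 -1.401 2.145
vertex -4.786 -2.004 3.247
endloop
endfacet
facet normal -0.467 -0.424 0.776
outer loop
vertex -4.4 -1.878 3.548
vertex -4.786 -2.004 3.247
vertex -4.321 -2.472 3.271
endloop
endfacet
facet normal 0.466 0.424 -0.776
outer loop
vertex -4.124 -1.401 2.145
vertex -3.659 -1.868 2.169
vertex -4.238 -1.801 1.858
endloop
endfacet
facet normal -0.855 0.440 -0.273
outer loop
vertex -4.124 -1.401 2.145
vertex -4.238 -1.801 1.858
vertex -4.786 -2.004 3.247
endloop
endfacet
facet normal -0.856 0.438 -0.274
outer loop
vertex -4.786 -2.004 3.247
vertex -4.238 -1.801 1.858
vertex -4.899 -2.404 2.961
endloop
endfacet
facet normal -0.466 -0.424 0.777
outer loop
vertex -4.786 -2.004 3.247
vertex -4.899 -2.404 2.961
vertex -4.321 -2.472 3.271
endloop
endfacet
facet normal 0.466 0.425 -0.776
outer loop
vertex -4.238 -1.801 1.858
vertex -3.659 -1.868 2.169
vertex -4.012 -2.241 1.753
endloop
endfacet
facet normal -0.764 -0.250 -0.595
outer loop
vertex -4.238 -1.801 1.858
vertex -4.012 -2.241 1.753
vertex -4.899 -2.404 2.961
endloop
endfacet
facet normal -0.764 -0.249 -0.595
outer loop
vertex -4.899 -2.404 2.961
vertex -4.012 -2.241 1.753
vertex -4.674 -2.844 2.856
endloop
endfacet
facet normal -0.466 -0.424 0.777
outer loop
vertex -4.899 -2.404 2.961
vertex -4.674 -2.844 2.856
vertex -4.321 -2.472 3.271
endloop
endfacet
facet normal 0.467 0.424 -0.776
outer loop
vertex -4.012 -2.241 1.753
vertex -3.659 -1.868 2.169
vertex -3.58 -2.462 1.892
endloop
endfacet
facet normal -0.223 -0.793 -0.567
outer loop
vertex -4.012 -2.241 1.753
vertex -3.58 -2.462 1.892
vertex -4.674 -2.844 2.856
endloop
endfacet
facet normal -0.224 -0.792 -0.568
outer loop
vertex -4.674 -2.844 2.856
vertex -3.58 -2.462 1.892
vertex -4.241 -3.065 2.994
endloop
endfacet
facet normal -0.465 -0.425 0.777
outer loop
vertex -4.674 -2.844 2.856
vertex -4.241 -3.065 2.994
vertex -4.321 -2.472 3.271
endloop
endfacet
facet normal 0.467 0.424 -0.776
outer loop
vertex -3.58 -2.462 1.892
vertex -3.659 -1.868 2.169
vertex -3.194 -2.336 2.193
endloop
endfacet
facet normal 0.447 -0.870 -0.208
outer loop
vertex -3.58 -2.462 1.892
vertex -3.194 -2.336 2.193
vertex -4.241 -3.065 2.994
endloop
endfacet
facet normal 0.447 -0.870 -0.208
outer loop
vertex -4.241 -3.065 2.994
vertex -3.194 -2.336 2.193
vertex -3.856 -2.939 3.295
endloop
endfacet
facet normal -0.467 -0.425 0.775
outer loop
vertex -4.241 -3.065 2.994
vertex -3.856 -2.939 3.295
vertex -4.321 -2.472 3.271
endloop
endfacet
facet normal 0.466 0.424 -0.777
outer loop
vertex -3.194 -2.336 2.193
vertex -3.659 -1.868 2.169
vertex -3.081 -1.936 2.479
endloop
endfacet
facet normal 0.856 -0.438 0.275
outer loop
vertex -3.194 -2.336 2.193
vertex -3.081 -1.936 2.479
vertex -3.856 -2.939 3.295
endloop
endfacet
facet normal 0.856 -0.440 0.273
outer loop
vertex -3.856 -2.939 3.295
vertex -3.081 -1.936 2.479
vertex -3.742 -2.539 3.582
endloop
endfacet
facet normal -0.466 -0.424 0.776
outer loop
vertex -3.856 -2.939 3.295
vertex -3.742 -2.539 3.582
vertex -4.321 -2.472 3.271
endloop
endfacet
facet normal 0.466 0.424 -0.777
outer loop
vertex -3.081 -1.936 2.479
vertex -3.659 -1.868 2.169
vertex -3.306 -1.496 2.584
endloop
endfacet
facet normal 0.765 0.249 0.594
outer loop
vertex -3.081 -1.936 2.479
vertex -3.306 -1.496 2.584
vertex -3.742 -2.539 3.582
endloop
endfacet
facet normal 0.764 0.250 0.595
outer loop
vertex -3.742 -2.539 3.582
vertex -3.306 -1.496 2.584
vertex -3.968 -2.099 3.687
endloop
endfacet
facet normal -0.466 -0.425 0.776
outer loop
vertex -3.742 -2.539 3.582
vertex -3.968 -2.099 3.687
vertex -4.321 -2.472 3.271
endloop
endfacet
facet normal -0.544 -0.821 -0.171
outer loop
vertex -1.873 2.644 1.703
vertex -3.113 3.504 1.52
vertex -1.644 2.731 0.559
endloop
endfacet
facet normal 0.816 -0.565 0.120
outer loop
vertex -0.687 4.176 0.86
vertex -1.873 2.644 1.703
vertex -1.644 2.731 0.559
endloop
endfacet
facet normal -0.544 -0.822 -0.171
outer loop
vertex -1.644 2.731 0.559
vertex -3.113 3.504 1.52
vertex -2.884 3.59 0.376
endloop
endfacet
facet normal 0.196 0.074 -0.978
outer loop
vertex -2.884 3.59 0.376
vertex -0.687 4.176 0.86
vertex -1.644 2.731 0.559
endloop
endfacet
facet normal -0.196 -0.074 0.978
outer loop
vertex -1.873 2.644 1.703
vertex -2.156 4.949 1.821
vertex -3.113 3.504 1.52
endloop
endfacet
facet normal 0.816 -0.565 0.121
outer loop
vertex -0.916 4.09 2.004
vertex -1.873 2.644 1.703
vertex -0.687 4.176 0.86
endloop
endfacet
facet normal -0.196 -0.074 0.978
outer loop
vertex -0.916 4.09 2.004
vertex -2.156 4.949 1.821
vertex -1.873 2.644 1.703
endloop
endfacet
facet normal -0.816 0.565 -0.121
outer loop
vertex -3.113 3.504 1.52
vertex -2.156 4.949 1.821
vertex -2.884 3.59 0.376
endloop
endfacet
facet normal 0.196 0.074 -0.978
outer loop
vertex -1.927 5.036 0.677
vertex -0.687 4.176 0.86
vertex -2.884 3.59 0.376
endloop
endfacet
facet normal -0.816 0.565 -0.120
outer loop
vertex -2.884 3.59 0.376
vertex -2.156 4.949 1.821
vertex -1.927 5.036 0.677
endloop
endfacet
facet normal 0.544 0.821 0.171
outer loop
vertex -1.927 5.036 0.677
vertex -0.916 4.09 2.004
vertex -0.687 4.176 0.86
endloop
endfacet
facet normal 0.544 0.822 0.171
outer loop
vertex -2.156 4.949 1.821
vertex -0.916 4.09 2.004
vertex -1.927 5.036 0.677
endloop
endfacet

endsolid


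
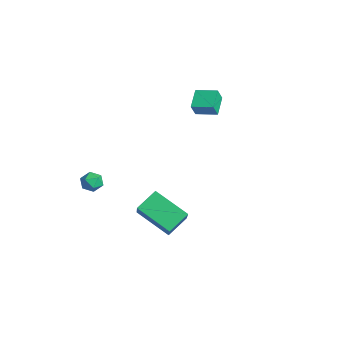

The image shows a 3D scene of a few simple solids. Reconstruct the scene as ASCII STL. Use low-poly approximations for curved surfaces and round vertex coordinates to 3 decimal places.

solid 
facet normal -0.723 0.535 0.438
outer loop
vertex -3.689 2.519 2.841
vertex -2.89 3.431 3.046
vertex -3.901 2.883 2.046
endloop
endfacet
facet normal -0.650 -0.742 -0.166
outer loop
vertex -2.99 2.209 1.494
vertex -3.689 2.519 2.841
vertex -3.901 2.883 2.046
endloop
endfacet
facet normal -0.723 0.535 0.437
outer loop
vertex -3.901 2.883 2.046
vertex -2.89 3.431 3.046
vertex -3.102 3.795 2.25
endloop
endfacet
facet normal -0.236 0.404 -0.884
outer loop
vertex -3.102 3.795 2.25
vertex -2.99 2.209 1.494
vertex -3.901 2.883 2.046
endloop
endfacet
facet normal 0.236 -0.405 0.883
outer loop
vertex -3.689 2.519 2.841
vertex -1.979 2.757 2.494
vertex -2.89 3.431 3.046
endloop
endfacet
facet normal -0.650 -0.742 -0.166
outer loop
vertex -2.778 1.845 2.29
vertex -3.689 2.519 2.841
vertex -2.99 2.209 1.494
endloop
endfacet
facet normal 0.236 -0.404 0.884
outer loop
vertex -2.778 1.845 2.29
vertex -1.979 2.757 2.494
vertex -3.689 2.519 2.841
endloop
endfacet
facet normal 0.650 0.742 0.166
outer loop
vertex -2.89 3.431 3.046
vertex -1.979 2.757 2.494
vertex -3.102 3.795 2.25
endloop
endfacet
facet normal -0.235 0.405 -0.884
outer loop
vertex -2.191 3.121 1.699
vertex -2.99 2.209 1.494
vertex -3.102 3.795 2.25
endloop
endfacet
facet normal 0.650 0.742 0.166
outer loop
vertex -3.102 3.795 2.25
vertex -1.979 2.757 2.494
vertex -2.191 3.121 1.699
endloop
endfacet
facet normal 0.723 -0.535 -0.437
outer loop
vertex -2.191 3.121 1.699
vertex -2.778 1.845 2.29
vertex -2.99 2.209 1.494
endloop
endfacet
facet normal 0.723 -0.535 -0.438
outer loop
vertex -1.979 2.757 2.494
vertex -2.778 1.845 2.29
vertex -2.191 3.121 1.699
endloop
endfacet
facet normal -0.661 0.265 -0.702
outer loop
vertex 1.632 -3.095 -1.431
vertex 1.32 -1.98 -0.717
vertex 3.133 -2.028 -2.44
endloop
endfacet
facet normal 0.230 -0.820 -0.525
outer loop
vertex 4.56 -2.6 -0.923
vertex 1.632 -3.095 -1.431
vertex 3.133 -2.028 -2.44
endloop
endfacet
facet normal -0.661 0.264 -0.703
outer loop
vertex 3.133 -2.028 -2.44
vertex 1.32 -1.98 -0.717
vertex 2.821 -0.913 -1.727
endloop
endfacet
facet normal 0.715 0.508 -0.481
outer loop
vertex 2.821 -0.913 -1.727
vertex 4.56 -2.6 -0.923
vertex 3.133 -2.028 -2.44
endloop
endfacet
facet normal -0.715 -0.508 0.481
outer loop
vertex 1.632 -3.095 -1.431
vertex 2.747 -2.552 0.8
vertex 1.32 -1.98 -0.717
endloop
endfacet
facet normal 0.230 -0.820 -0.525
outer loop
vertex 3.059 -3.667 0.087
vertex 1.632 -3.095 -1.431
vertex 4.56 -2.6 -0.923
endloop
endfacet
facet normal -0.715 -0.508 0.481
outer loop
vertex 3.059 -3.667 0.087
vertex 2.747 -2.552 0.8
vertex 1.632 -3.095 -1.431
endloop
endfacet
facet normal -0.229 0.820 0.525
outer loop
vertex 1.32 -1.98 -0.717
vertex 2.747 -2.552 0.8
vertex 2.821 -0.913 -1.727
endloop
endfacet
facet normal 0.715 0.508 -0.481
outer loop
vertex 4.248 -1.485 -0.209
vertex 4.56 -2.6 -0.923
vertex 2.821 -0.913 -1.727
endloop
endfacet
facet normal -0.230 0.820 0.525
outer loop
vertex 2.821 -0.913 -1.727
vertex 2.747 -2.552 0.8
vertex 4.248 -1.485 -0.209
endloop
endfacet
facet normal 0.661 -0.265 0.702
outer loop
vertex 4.248 -1.485 -0.209
vertex 3.059 -3.667 0.087
vertex 4.56 -2.6 -0.923
endloop
endfacet
facet normal 0.660 -0.265 0.703
outer loop
vertex 2.747 -2.552 0.8
vertex 3.059 -3.667 0.087
vertex 4.248 -1.485 -0.209
endloop
endfacet
facet normal -0.863 -0.195 0.467
outer loop
vertex -2.841 -3.816 -1.494
vertex -2.631 -4.443 -1.368
vertex -2.504 -3.95 -0.927
endloop
endfacet
facet normal -0.691 0.494 0.527
outer loop
vertex -2.841 -3.816 -1.494
vertex -2.504 -3.95 -0.927
vertex -2.369 -3.39 -1.275
endloop
endfacet
facet normal -0.631 0.765 -0.129
outer loop
vertex -2.841 -3.816 -1.494
vertex -2.369 -3.39 -1.275
vertex -2.412 -3.536 -1.93
endloop
endfacet
facet normal -0.765 0.243 -0.597
outer loop
vertex -2.841 -3.816 -1.494
vertex -2.412 -3.536 -1.93
vertex -2.574 -4.187 -1.987
endloop
endfacet
facet normal -0.908 -0.350 -0.228
outer loop
vertex -2.841 -3.816 -1.494
vertex -2.574 -4.187 -1.987
vertex -2.631 -4.443 -1.368
endloop
endfacet
facet normal -0.052 0.536 0.843
outer loop
vertex -2.369 -3.39 -1.275
vertex -2.504 -3.95 -0.927
vertex -1.866 -3.753 -1.013
endloop
endfacet
facet normal -0.330 -0.581 0.744
outer loop
vertex -2.504 -3.95 -0.927
vertex -2.631 -4.443 -1.368
vertex -2.028 -4.404 -1.07
endloop
endfacet
facet normal -0.402 -0.832 -0.381
outer loop
vertex -2.631 -4.443 -1.368
vertex -2.574 -4.187 -1.987
vertex -2.071 -4.55 -1.725
endloop
endfacet
facet normal -0.171 0.128 -0.977
outer loop
vertex -2.574 -4.187 -1.987
vertex -2.412 -3.536 -1.93
vertex -1.936 -3.99 -2.073
endloop
endfacet
facet normal 0.046 0.974 -0.220
outer loop
vertex -2.412 -3.536 -1.93
vertex -2.369 -3.39 -1.275
vertex -1.809 -3.497 -1.632
endloop
endfacet
facet normal 0.765 -0.243 0.597
outer loop
vertex -1.599 -4.124 -1.506
vertex -1.866 -3.753 -1.013
vertex -2.028 -4.404 -1.07
endloop
endfacet
facet normal 0.631 -0.765 0.129
outer loop
vertex -1.599 -4.124 -1.506
vertex -2.028 -4.404 -1.07
vertex -2.071 -4.55 -1.725
endloop
endfacet
facet normal 0.691 -0.494 -0.527
outer loop
vertex -1.599 -4.124 -1.506
vertex -2.071 -4.55 -1.725
vertex -1.936 -3.99 -2.073
endloop
endfacet
facet normal 0.863 0.195 -0.467
outer loop
vertex -1.599 -4.124 -1.506
vertex -1.936 -3.99 -2.073
vertex -1.809 -3.497 -1.632
endloop
endfacet
facet normal 0.908 0.350 0.228
outer loop
vertex -1.599 -4.124 -1.506
vertex -1.809 -3.497 -1.632
vertex -1.866 -3.753 -1.013
endloop
endfacet
facet normal 0.171 -0.128 0.977
outer loop
vertex -2.028 -4.404 -1.07
vertex -1.866 -3.753 -1.013
vertex -2.504 -3.95 -0.927
endloop
endfacet
facet normal -0.046 -0.974 0.220
outer loop
vertex -2.071 -4.55 -1.725
vertex -2.028 -4.404 -1.07
vertex -2.631 -4.443 -1.368
endloop
endfacet
facet normal 0.052 -0.536 -0.843
outer loop
vertex -1.936 -3.99 -2.073
vertex -2.071 -4.55 -1.725
vertex -2.574 -4.187 -1.987
endloop
endfacet
facet normal 0.330 0.581 -0.744
outer loop
vertex -1.809 -3.497 -1.632
vertex -1.936 -3.99 -2.073
vertex -2.412 -3.536 -1.93
endloop
endfacet
facet normal 0.402 0.832 0.381
outer loop
vertex -1.866 -3.753 -1.013
vertex -1.809 -3.497 -1.632
vertex -2.369 -3.39 -1.275
endloop
endfacet

endsolid


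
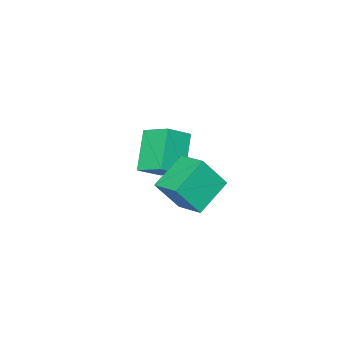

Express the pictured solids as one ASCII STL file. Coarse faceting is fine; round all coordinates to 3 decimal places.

solid 
facet normal -0.803 0.185 -0.567
outer loop
vertex -1.883 -4.433 1.498
vertex -2.158 -3.072 2.332
vertex -0.653 -3.336 0.116
endloop
endfacet
facet normal 0.170 -0.840 -0.515
outer loop
vertex 0.438 -3.588 0.888
vertex -1.883 -4.433 1.498
vertex -0.653 -3.336 0.116
endloop
endfacet
facet normal -0.803 0.185 -0.567
outer loop
vertex -0.653 -3.336 0.116
vertex -2.158 -3.072 2.332
vertex -0.929 -1.975 0.951
endloop
endfacet
facet normal 0.572 0.510 -0.642
outer loop
vertex -0.929 -1.975 0.951
vertex 0.438 -3.588 0.888
vertex -0.653 -3.336 0.116
endloop
endfacet
facet normal -0.572 -0.509 0.643
outer loop
vertex -1.883 -4.433 1.498
vertex -1.067 -3.324 3.104
vertex -2.158 -3.072 2.332
endloop
endfacet
facet normal 0.170 -0.840 -0.516
outer loop
vertex -0.791 -4.685 2.269
vertex -1.883 -4.433 1.498
vertex 0.438 -3.588 0.888
endloop
endfacet
facet normal -0.572 -0.510 0.643
outer loop
vertex -0.791 -4.685 2.269
vertex -1.067 -3.324 3.104
vertex -1.883 -4.433 1.498
endloop
endfacet
facet normal -0.171 0.840 0.515
outer loop
vertex -2.158 -3.072 2.332
vertex -1.067 -3.324 3.104
vertex -0.929 -1.975 0.951
endloop
endfacet
facet normal 0.572 0.510 -0.643
outer loop
vertex 0.163 -2.227 1.722
vertex 0.438 -3.588 0.888
vertex -0.929 -1.975 0.951
endloop
endfacet
facet normal -0.170 0.840 0.515
outer loop
vertex -0.929 -1.975 0.951
vertex -1.067 -3.324 3.104
vertex 0.163 -2.227 1.722
endloop
endfacet
facet normal 0.803 -0.185 0.567
outer loop
vertex 0.163 -2.227 1.722
vertex -0.791 -4.685 2.269
vertex 0.438 -3.588 0.888
endloop
endfacet
facet normal 0.802 -0.185 0.567
outer loop
vertex -1.067 -3.324 3.104
vertex -0.791 -4.685 2.269
vertex 0.163 -2.227 1.722
endloop
endfacet
facet normal -0.455 0.346 -0.821
outer loop
vertex 0.164 2.07 3.747
vertex 1.83 2.388 2.958
vertex 0.155 0.677 3.165
endloop
endfacet
facet normal -0.891 -0.170 0.421
outer loop
vertex 0.95 0.072 4.602
vertex 0.164 2.07 3.747
vertex 0.155 0.677 3.165
endloop
endfacet
facet normal -0.454 0.345 -0.821
outer loop
vertex 0.155 0.677 3.165
vertex 1.83 2.388 2.958
vertex 1.82 0.994 2.377
endloop
endfacet
facet normal -0.006 -0.923 -0.385
outer loop
vertex 1.82 0.994 2.377
vertex 0.95 0.072 4.602
vertex 0.155 0.677 3.165
endloop
endfacet
facet normal 0.006 0.923 0.385
outer loop
vertex 0.164 2.07 3.747
vertex 2.625 1.783 4.395
vertex 1.83 2.388 2.958
endloop
endfacet
facet normal -0.890 -0.170 0.422
outer loop
vertex 0.96 1.466 5.183
vertex 0.164 2.07 3.747
vertex 0.95 0.072 4.602
endloop
endfacet
facet normal 0.006 0.923 0.385
outer loop
vertex 0.96 1.466 5.183
vertex 2.625 1.783 4.395
vertex 0.164 2.07 3.747
endloop
endfacet
facet normal 0.891 0.169 -0.422
outer loop
vertex 1.83 2.388 2.958
vertex 2.625 1.783 4.395
vertex 1.82 0.994 2.377
endloop
endfacet
facet normal -0.006 -0.923 -0.385
outer loop
vertex 2.616 0.39 3.813
vertex 0.95 0.072 4.602
vertex 1.82 0.994 2.377
endloop
endfacet
facet normal 0.890 0.171 -0.422
outer loop
vertex 1.82 0.994 2.377
vertex 2.625 1.783 4.395
vertex 2.616 0.39 3.813
endloop
endfacet
facet normal 0.455 -0.345 0.821
outer loop
vertex 2.616 0.39 3.813
vertex 0.96 1.466 5.183
vertex 0.95 0.072 4.602
endloop
endfacet
facet normal 0.454 -0.346 0.821
outer loop
vertex 2.625 1.783 4.395
vertex 0.96 1.466 5.183
vertex 2.616 0.39 3.813
endloop
endfacet

endsolid


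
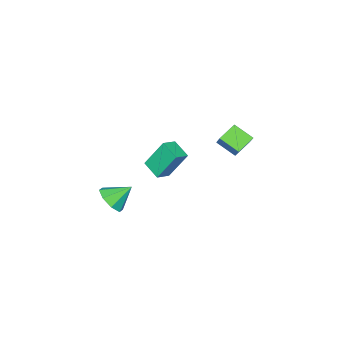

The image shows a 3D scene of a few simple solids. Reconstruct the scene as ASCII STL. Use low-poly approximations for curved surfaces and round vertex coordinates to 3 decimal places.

solid 
facet normal 0.609 -0.484 -0.628
outer loop
vertex 4.465 -1.521 -0.229
vertex 3.721 -1.618 -0.875
vertex 4.425 -0.941 -0.715
endloop
endfacet
facet normal 0.353 0.615 0.705
outer loop
vertex 4.465 -1.521 -0.229
vertex 4.425 -0.941 -0.715
vertex 2.819 -0.902 0.055
endloop
endfacet
facet normal 0.608 -0.484 -0.629
outer loop
vertex 4.425 -0.941 -0.715
vertex 3.721 -1.618 -0.875
vertex 3.972 -0.757 -1.294
endloop
endfacet
facet normal 0.125 0.970 0.211
outer loop
vertex 4.425 -0.941 -0.715
vertex 3.972 -0.757 -1.294
vertex 2.819 -0.902 0.055
endloop
endfacet
facet normal 0.609 -0.483 -0.628
outer loop
vertex 3.972 -0.757 -1.294
vertex 3.721 -1.618 -0.875
vertex 3.373 -1.078 -1.628
endloop
endfacet
facet normal -0.365 0.906 -0.215
outer loop
vertex 3.972 -0.757 -1.294
vertex 3.373 -1.078 -1.628
vertex 2.819 -0.902 0.055
endloop
endfacet
facet normal 0.609 -0.484 -0.629
outer loop
vertex 3.373 -1.078 -1.628
vertex 3.721 -1.618 -0.875
vertex 2.977 -1.715 -1.521
endloop
endfacet
facet normal -0.828 0.461 -0.321
outer loop
vertex 3.373 -1.078 -1.628
vertex 2.977 -1.715 -1.521
vertex 2.819 -0.902 0.055
endloop
endfacet
facet normal 0.609 -0.484 -0.629
outer loop
vertex 2.977 -1.715 -1.521
vertex 3.721 -1.618 -0.875
vertex 3.017 -2.296 -1.035
endloop
endfacet
facet normal -0.993 -0.106 -0.045
outer loop
vertex 2.977 -1.715 -1.521
vertex 3.017 -2.296 -1.035
vertex 2.819 -0.902 0.055
endloop
endfacet
facet normal 0.609 -0.484 -0.628
outer loop
vertex 3.017 -2.296 -1.035
vertex 3.721 -1.618 -0.875
vertex 3.469 -2.479 -0.456
endloop
endfacet
facet normal -0.764 -0.461 0.451
outer loop
vertex 3.017 -2.296 -1.035
vertex 3.469 -2.479 -0.456
vertex 2.819 -0.902 0.055
endloop
endfacet
facet normal 0.609 -0.484 -0.629
outer loop
vertex 3.469 -2.479 -0.456
vertex 3.721 -1.618 -0.875
vertex 4.069 -2.158 -0.122
endloop
endfacet
facet normal -0.275 -0.397 0.876
outer loop
vertex 3.469 -2.479 -0.456
vertex 4.069 -2.158 -0.122
vertex 2.819 -0.902 0.055
endloop
endfacet
facet normal 0.609 -0.484 -0.629
outer loop
vertex 4.069 -2.158 -0.122
vertex 3.721 -1.618 -0.875
vertex 4.465 -1.521 -0.229
endloop
endfacet
facet normal 0.187 0.048 0.981
outer loop
vertex 4.069 -2.158 -0.122
vertex 4.465 -1.521 -0.229
vertex 2.819 -0.902 0.055
endloop
endfacet
facet normal -0.934 0.068 -0.351
outer loop
vertex -1.143 -1.233 1.426
vertex -0.88 -0.062 0.952
vertex -0.535 -2.091 -0.357
endloop
endfacet
facet normal -0.205 -0.907 0.367
outer loop
vertex 0.38 -2.158 -0.012
vertex -1.143 -1.233 1.426
vertex -0.535 -2.091 -0.357
endloop
endfacet
facet normal -0.934 0.068 -0.351
outer loop
vertex -0.535 -2.091 -0.357
vertex -0.88 -0.062 0.952
vertex -0.272 -0.92 -0.83
endloop
endfacet
facet normal 0.294 -0.414 -0.861
outer loop
vertex -0.272 -0.92 -0.83
vertex 0.38 -2.158 -0.012
vertex -0.535 -2.091 -0.357
endloop
endfacet
facet normal -0.294 0.415 0.861
outer loop
vertex -1.143 -1.233 1.426
vertex 0.035 -0.129 1.297
vertex -0.88 -0.062 0.952
endloop
endfacet
facet normal -0.204 -0.907 0.367
outer loop
vertex -0.228 -1.3 1.77
vertex -1.143 -1.233 1.426
vertex 0.38 -2.158 -0.012
endloop
endfacet
facet normal -0.294 0.414 0.862
outer loop
vertex -0.228 -1.3 1.77
vertex 0.035 -0.129 1.297
vertex -1.143 -1.233 1.426
endloop
endfacet
facet normal 0.205 0.907 -0.367
outer loop
vertex -0.88 -0.062 0.952
vertex 0.035 -0.129 1.297
vertex -0.272 -0.92 -0.83
endloop
endfacet
facet normal 0.293 -0.415 -0.861
outer loop
vertex 0.643 -0.987 -0.486
vertex 0.38 -2.158 -0.012
vertex -0.272 -0.92 -0.83
endloop
endfacet
facet normal 0.204 0.907 -0.367
outer loop
vertex -0.272 -0.92 -0.83
vertex 0.035 -0.129 1.297
vertex 0.643 -0.987 -0.486
endloop
endfacet
facet normal 0.934 -0.068 0.351
outer loop
vertex 0.643 -0.987 -0.486
vertex -0.228 -1.3 1.77
vertex 0.38 -2.158 -0.012
endloop
endfacet
facet normal 0.934 -0.068 0.351
outer loop
vertex 0.035 -0.129 1.297
vertex -0.228 -1.3 1.77
vertex 0.643 -0.987 -0.486
endloop
endfacet
facet normal -0.890 0.080 0.449
outer loop
vertex -3.979 0.692 2.206
vertex -4.22 1.874 1.516
vertex -4.548 -0.01 1.203
endloop
endfacet
facet normal 0.174 -0.850 0.497
outer loop
vertex -3.4 -0.114 0.624
vertex -3.979 0.692 2.206
vertex -4.548 -0.01 1.203
endloop
endfacet
facet normal -0.890 0.081 0.448
outer loop
vertex -4.548 -0.01 1.203
vertex -4.22 1.874 1.516
vertex -4.789 1.172 0.512
endloop
endfacet
facet normal -0.422 -0.520 -0.743
outer loop
vertex -4.789 1.172 0.512
vertex -3.4 -0.114 0.624
vertex -4.548 -0.01 1.203
endloop
endfacet
facet normal 0.422 0.520 0.743
outer loop
vertex -3.979 0.692 2.206
vertex -3.072 1.77 0.937
vertex -4.22 1.874 1.516
endloop
endfacet
facet normal 0.173 -0.851 0.497
outer loop
vertex -2.831 0.588 1.628
vertex -3.979 0.692 2.206
vertex -3.4 -0.114 0.624
endloop
endfacet
facet normal 0.421 0.520 0.743
outer loop
vertex -2.831 0.588 1.628
vertex -3.072 1.77 0.937
vertex -3.979 0.692 2.206
endloop
endfacet
facet normal -0.173 0.851 -0.496
outer loop
vertex -4.22 1.874 1.516
vertex -3.072 1.77 0.937
vertex -4.789 1.172 0.512
endloop
endfacet
facet normal -0.421 -0.520 -0.743
outer loop
vertex -3.641 1.068 -0.066
vertex -3.4 -0.114 0.624
vertex -4.789 1.172 0.512
endloop
endfacet
facet normal -0.173 0.850 -0.497
outer loop
vertex -4.789 1.172 0.512
vertex -3.072 1.77 0.937
vertex -3.641 1.068 -0.066
endloop
endfacet
facet normal 0.890 -0.080 -0.448
outer loop
vertex -3.641 1.068 -0.066
vertex -2.831 0.588 1.628
vertex -3.4 -0.114 0.624
endloop
endfacet
facet normal 0.890 -0.081 -0.448
outer loop
vertex -3.072 1.77 0.937
vertex -2.831 0.588 1.628
vertex -3.641 1.068 -0.066
endloop
endfacet

endsolid


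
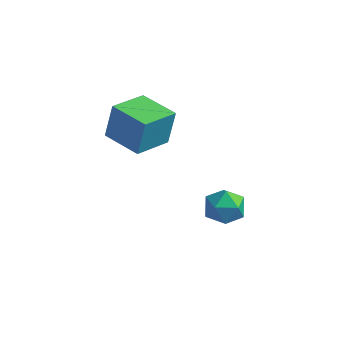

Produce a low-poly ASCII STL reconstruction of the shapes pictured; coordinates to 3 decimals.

solid 
facet normal -0.965 0.261 0.024
outer loop
vertex -1.974 -0.672 3.879
vertex -1.49 1.163 3.39
vertex -2.132 -1.095 2.136
endloop
endfacet
facet normal -0.247 -0.936 0.250
outer loop
vertex -0.25 -1.603 2.09
vertex -1.974 -0.672 3.879
vertex -2.132 -1.095 2.136
endloop
endfacet
facet normal -0.965 0.261 0.024
outer loop
vertex -2.132 -1.095 2.136
vertex -1.49 1.163 3.39
vertex -1.648 0.741 1.648
endloop
endfacet
facet normal -0.087 -0.234 -0.968
outer loop
vertex -1.648 0.741 1.648
vertex -0.25 -1.603 2.09
vertex -2.132 -1.095 2.136
endloop
endfacet
facet normal 0.087 0.235 0.968
outer loop
vertex -1.974 -0.672 3.879
vertex 0.392 0.655 3.344
vertex -1.49 1.163 3.39
endloop
endfacet
facet normal -0.247 -0.936 0.249
outer loop
vertex -0.092 -1.181 3.832
vertex -1.974 -0.672 3.879
vertex -0.25 -1.603 2.09
endloop
endfacet
facet normal 0.088 0.234 0.968
outer loop
vertex -0.092 -1.181 3.832
vertex 0.392 0.655 3.344
vertex -1.974 -0.672 3.879
endloop
endfacet
facet normal 0.247 0.936 -0.249
outer loop
vertex -1.49 1.163 3.39
vertex 0.392 0.655 3.344
vertex -1.648 0.741 1.648
endloop
endfacet
facet normal -0.088 -0.235 -0.968
outer loop
vertex 0.234 0.232 1.601
vertex -0.25 -1.603 2.09
vertex -1.648 0.741 1.648
endloop
endfacet
facet normal 0.247 0.936 -0.250
outer loop
vertex -1.648 0.741 1.648
vertex 0.392 0.655 3.344
vertex 0.234 0.232 1.601
endloop
endfacet
facet normal 0.965 -0.261 -0.024
outer loop
vertex 0.234 0.232 1.601
vertex -0.092 -1.181 3.832
vertex -0.25 -1.603 2.09
endloop
endfacet
facet normal 0.965 -0.261 -0.024
outer loop
vertex 0.392 0.655 3.344
vertex -0.092 -1.181 3.832
vertex 0.234 0.232 1.601
endloop
endfacet
facet normal -0.907 0.414 0.083
outer loop
vertex 1.933 1.091 -2.957
vertex 1.851 0.717 -1.989
vertex 2.266 1.658 -2.149
endloop
endfacet
facet normal -0.491 0.795 -0.355
outer loop
vertex 1.933 1.091 -2.957
vertex 2.266 1.658 -2.149
vertex 2.83 1.616 -3.023
endloop
endfacet
facet normal -0.280 0.368 -0.887
outer loop
vertex 1.933 1.091 -2.957
vertex 2.83 1.616 -3.023
vertex 2.764 0.649 -3.403
endloop
endfacet
facet normal -0.565 -0.278 -0.777
outer loop
vertex 1.933 1.091 -2.957
vertex 2.764 0.649 -3.403
vertex 2.159 0.093 -2.764
endloop
endfacet
facet normal -0.952 -0.250 -0.177
outer loop
vertex 1.933 1.091 -2.957
vertex 2.159 0.093 -2.764
vertex 1.851 0.717 -1.989
endloop
endfacet
facet normal 0.087 0.996 0.008
outer loop
vertex 2.83 1.616 -3.023
vertex 2.266 1.658 -2.149
vertex 3.301 1.567 -2.096
endloop
endfacet
facet normal -0.584 0.380 0.718
outer loop
vertex 2.266 1.658 -2.149
vertex 1.851 0.717 -1.989
vertex 2.696 1.011 -1.457
endloop
endfacet
facet normal -0.657 -0.693 0.297
outer loop
vertex 1.851 0.717 -1.989
vertex 2.159 0.093 -2.764
vertex 2.63 0.044 -1.837
endloop
endfacet
facet normal -0.031 -0.740 -0.672
outer loop
vertex 2.159 0.093 -2.764
vertex 2.764 0.649 -3.403
vertex 3.194 0.002 -2.711
endloop
endfacet
facet normal 0.429 0.305 -0.850
outer loop
vertex 2.764 0.649 -3.403
vertex 2.83 1.616 -3.023
vertex 3.609 0.943 -2.871
endloop
endfacet
facet normal 0.565 0.278 0.777
outer loop
vertex 3.527 0.569 -1.903
vertex 3.301 1.567 -2.096
vertex 2.696 1.011 -1.457
endloop
endfacet
facet normal 0.280 -0.368 0.887
outer loop
vertex 3.527 0.569 -1.903
vertex 2.696 1.011 -1.457
vertex 2.63 0.044 -1.837
endloop
endfacet
facet normal 0.491 -0.795 0.355
outer loop
vertex 3.527 0.569 -1.903
vertex 2.63 0.044 -1.837
vertex 3.194 0.002 -2.711
endloop
endfacet
facet normal 0.907 -0.414 -0.083
outer loop
vertex 3.527 0.569 -1.903
vertex 3.194 0.002 -2.711
vertex 3.609 0.943 -2.871
endloop
endfacet
facet normal 0.952 0.250 0.177
outer loop
vertex 3.527 0.569 -1.903
vertex 3.609 0.943 -2.871
vertex 3.301 1.567 -2.096
endloop
endfacet
facet normal 0.031 0.740 0.672
outer loop
vertex 2.696 1.011 -1.457
vertex 3.301 1.567 -2.096
vertex 2.266 1.658 -2.149
endloop
endfacet
facet normal -0.429 -0.305 0.850
outer loop
vertex 2.63 0.044 -1.837
vertex 2.696 1.011 -1.457
vertex 1.851 0.717 -1.989
endloop
endfacet
facet normal -0.087 -0.996 -0.008
outer loop
vertex 3.194 0.002 -2.711
vertex 2.63 0.044 -1.837
vertex 2.159 0.093 -2.764
endloop
endfacet
facet normal 0.584 -0.380 -0.718
outer loop
vertex 3.609 0.943 -2.871
vertex 3.194 0.002 -2.711
vertex 2.764 0.649 -3.403
endloop
endfacet
facet normal 0.657 0.693 -0.297
outer loop
vertex 3.301 1.567 -2.096
vertex 3.609 0.943 -2.871
vertex 2.83 1.616 -3.023
endloop
endfacet

endsolid


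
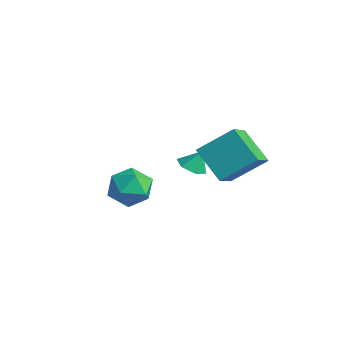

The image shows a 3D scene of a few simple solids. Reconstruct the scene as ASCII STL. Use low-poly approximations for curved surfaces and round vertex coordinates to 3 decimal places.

solid 
facet normal -0.162 -0.464 -0.871
outer loop
vertex 0.438 2.116 -2.17
vertex -0.309 2.375 -2.169
vertex 0.259 2.809 -2.506
endloop
endfacet
facet normal 0.901 0.354 0.251
outer loop
vertex 0.438 2.116 -2.17
vertex 0.259 2.809 -2.506
vertex -0.131 2.885 -1.211
endloop
endfacet
facet normal -0.162 -0.465 -0.871
outer loop
vertex 0.259 2.809 -2.506
vertex -0.309 2.375 -2.169
vertex -0.488 3.067 -2.505
endloop
endfacet
facet normal 0.326 0.944 0.043
outer loop
vertex 0.259 2.809 -2.506
vertex -0.488 3.067 -2.505
vertex -0.131 2.885 -1.211
endloop
endfacet
facet normal -0.162 -0.465 -0.871
outer loop
vertex -0.488 3.067 -2.505
vertex -0.309 2.375 -2.169
vertex -1.055 2.633 -2.168
endloop
endfacet
facet normal -0.489 0.835 0.252
outer loop
vertex -0.488 3.067 -2.505
vertex -1.055 2.633 -2.168
vertex -0.131 2.885 -1.211
endloop
endfacet
facet normal -0.162 -0.464 -0.871
outer loop
vertex -1.055 2.633 -2.168
vertex -0.309 2.375 -2.169
vertex -0.877 1.941 -1.832
endloop
endfacet
facet normal -0.730 0.137 0.669
outer loop
vertex -1.055 2.633 -2.168
vertex -0.877 1.941 -1.832
vertex -0.131 2.885 -1.211
endloop
endfacet
facet normal -0.162 -0.464 -0.871
outer loop
vertex -0.877 1.941 -1.832
vertex -0.309 2.375 -2.169
vertex -0.13 1.682 -1.833
endloop
endfacet
facet normal -0.156 -0.454 0.877
outer loop
vertex -0.877 1.941 -1.832
vertex -0.13 1.682 -1.833
vertex -0.131 2.885 -1.211
endloop
endfacet
facet normal -0.162 -0.464 -0.871
outer loop
vertex -0.13 1.682 -1.833
vertex -0.309 2.375 -2.169
vertex 0.438 2.116 -2.17
endloop
endfacet
facet normal 0.660 -0.345 0.668
outer loop
vertex -0.13 1.682 -1.833
vertex 0.438 2.116 -2.17
vertex -0.131 2.885 -1.211
endloop
endfacet
facet normal -0.732 -0.673 0.108
outer loop
vertex 1.161 -2.716 -0.305
vertex 1.878 -3.539 -0.577
vertex 1.755 -3.232 0.499
endloop
endfacet
facet normal -0.833 -0.115 0.542
outer loop
vertex 1.161 -2.716 -0.305
vertex 1.755 -3.232 0.499
vertex 1.62 -2.116 0.528
endloop
endfacet
facet normal -0.870 0.473 0.139
outer loop
vertex 1.161 -2.716 -0.305
vertex 1.62 -2.116 0.528
vertex 1.659 -1.733 -0.529
endloop
endfacet
facet normal -0.792 0.278 -0.543
outer loop
vertex 1.161 -2.716 -0.305
vertex 1.659 -1.733 -0.529
vertex 1.819 -2.612 -1.212
endloop
endfacet
facet normal -0.707 -0.430 -0.562
outer loop
vertex 1.161 -2.716 -0.305
vertex 1.819 -2.612 -1.212
vertex 1.878 -3.539 -0.577
endloop
endfacet
facet normal -0.260 -0.057 0.964
outer loop
vertex 1.62 -2.116 0.528
vertex 1.755 -3.232 0.499
vertex 2.621 -2.568 0.772
endloop
endfacet
facet normal -0.096 -0.960 0.263
outer loop
vertex 1.755 -3.232 0.499
vertex 1.878 -3.539 -0.577
vertex 2.781 -3.447 0.089
endloop
endfacet
facet normal -0.055 -0.567 -0.822
outer loop
vertex 1.878 -3.539 -0.577
vertex 1.819 -2.612 -1.212
vertex 2.82 -3.064 -0.968
endloop
endfacet
facet normal -0.195 0.579 -0.791
outer loop
vertex 1.819 -2.612 -1.212
vertex 1.659 -1.733 -0.529
vertex 2.685 -1.948 -0.939
endloop
endfacet
facet normal -0.321 0.894 0.312
outer loop
vertex 1.659 -1.733 -0.529
vertex 1.62 -2.116 0.528
vertex 2.562 -1.641 0.137
endloop
endfacet
facet normal 0.792 -0.278 0.543
outer loop
vertex 3.279 -2.464 -0.135
vertex 2.621 -2.568 0.772
vertex 2.781 -3.447 0.089
endloop
endfacet
facet normal 0.870 -0.473 -0.139
outer loop
vertex 3.279 -2.464 -0.135
vertex 2.781 -3.447 0.089
vertex 2.82 -3.064 -0.968
endloop
endfacet
facet normal 0.833 0.115 -0.542
outer loop
vertex 3.279 -2.464 -0.135
vertex 2.82 -3.064 -0.968
vertex 2.685 -1.948 -0.939
endloop
endfacet
facet normal 0.732 0.673 -0.108
outer loop
vertex 3.279 -2.464 -0.135
vertex 2.685 -1.948 -0.939
vertex 2.562 -1.641 0.137
endloop
endfacet
facet normal 0.707 0.430 0.562
outer loop
vertex 3.279 -2.464 -0.135
vertex 2.562 -1.641 0.137
vertex 2.621 -2.568 0.772
endloop
endfacet
facet normal 0.195 -0.579 0.791
outer loop
vertex 2.781 -3.447 0.089
vertex 2.621 -2.568 0.772
vertex 1.755 -3.232 0.499
endloop
endfacet
facet normal 0.321 -0.894 -0.312
outer loop
vertex 2.82 -3.064 -0.968
vertex 2.781 -3.447 0.089
vertex 1.878 -3.539 -0.577
endloop
endfacet
facet normal 0.260 0.057 -0.964
outer loop
vertex 2.685 -1.948 -0.939
vertex 2.82 -3.064 -0.968
vertex 1.819 -2.612 -1.212
endloop
endfacet
facet normal 0.096 0.960 -0.263
outer loop
vertex 2.562 -1.641 0.137
vertex 2.685 -1.948 -0.939
vertex 1.659 -1.733 -0.529
endloop
endfacet
facet normal 0.055 0.567 0.822
outer loop
vertex 2.621 -2.568 0.772
vertex 2.562 -1.641 0.137
vertex 1.62 -2.116 0.528
endloop
endfacet
facet normal -0.802 -0.079 0.592
outer loop
vertex 2.035 0.994 0.757
vertex 2.787 2.503 1.975
vertex 1.169 2.239 -0.25
endloop
endfacet
facet normal -0.361 -0.725 -0.586
outer loop
vertex 2.773 2.397 -1.435
vertex 2.035 0.994 0.757
vertex 1.169 2.239 -0.25
endloop
endfacet
facet normal -0.802 -0.079 0.592
outer loop
vertex 1.169 2.239 -0.25
vertex 2.787 2.503 1.975
vertex 1.921 3.748 0.968
endloop
endfacet
facet normal -0.476 0.684 -0.553
outer loop
vertex 1.921 3.748 0.968
vertex 2.773 2.397 -1.435
vertex 1.169 2.239 -0.25
endloop
endfacet
facet normal 0.476 -0.684 0.553
outer loop
vertex 2.035 0.994 0.757
vertex 4.391 2.661 0.79
vertex 2.787 2.503 1.975
endloop
endfacet
facet normal -0.361 -0.725 -0.586
outer loop
vertex 3.639 1.152 -0.428
vertex 2.035 0.994 0.757
vertex 2.773 2.397 -1.435
endloop
endfacet
facet normal 0.476 -0.684 0.553
outer loop
vertex 3.639 1.152 -0.428
vertex 4.391 2.661 0.79
vertex 2.035 0.994 0.757
endloop
endfacet
facet normal 0.361 0.725 0.586
outer loop
vertex 2.787 2.503 1.975
vertex 4.391 2.661 0.79
vertex 1.921 3.748 0.968
endloop
endfacet
facet normal -0.476 0.684 -0.553
outer loop
vertex 3.525 3.906 -0.217
vertex 2.773 2.397 -1.435
vertex 1.921 3.748 0.968
endloop
endfacet
facet normal 0.361 0.725 0.586
outer loop
vertex 1.921 3.748 0.968
vertex 4.391 2.661 0.79
vertex 3.525 3.906 -0.217
endloop
endfacet
facet normal 0.802 0.079 -0.592
outer loop
vertex 3.525 3.906 -0.217
vertex 3.639 1.152 -0.428
vertex 2.773 2.397 -1.435
endloop
endfacet
facet normal 0.802 0.079 -0.592
outer loop
vertex 4.391 2.661 0.79
vertex 3.639 1.152 -0.428
vertex 3.525 3.906 -0.217
endloop
endfacet

endsolid
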